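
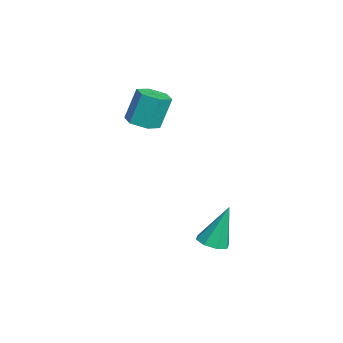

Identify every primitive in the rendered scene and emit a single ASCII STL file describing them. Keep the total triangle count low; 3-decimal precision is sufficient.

solid 
facet normal 0.076 -0.338 -0.938
outer loop
vertex 2.19 3.031 -3.271
vertex 1.725 3.373 -3.432
vertex 2.319 3.449 -3.411
endloop
endfacet
facet normal 0.885 -0.123 0.449
outer loop
vertex 2.19 3.031 -3.271
vertex 2.319 3.449 -3.411
vertex 1.595 3.947 -1.848
endloop
endfacet
facet normal 0.077 -0.340 -0.937
outer loop
vertex 2.319 3.449 -3.411
vertex 1.725 3.373 -3.432
vertex 2.1 3.822 -3.564
endloop
endfacet
facet normal 0.808 0.555 0.197
outer loop
vertex 2.319 3.449 -3.411
vertex 2.1 3.822 -3.564
vertex 1.595 3.947 -1.848
endloop
endfacet
facet normal 0.076 -0.339 -0.938
outer loop
vertex 2.1 3.822 -3.564
vertex 1.725 3.373 -3.432
vertex 1.661 3.933 -3.64
endloop
endfacet
facet normal 0.245 0.970 0.001
outer loop
vertex 2.1 3.822 -3.564
vertex 1.661 3.933 -3.64
vertex 1.595 3.947 -1.848
endloop
endfacet
facet normal 0.076 -0.340 -0.938
outer loop
vertex 1.661 3.933 -3.64
vertex 1.725 3.373 -3.432
vertex 1.259 3.716 -3.594
endloop
endfacet
facet normal -0.477 0.879 -0.024
outer loop
vertex 1.661 3.933 -3.64
vertex 1.259 3.716 -3.594
vertex 1.595 3.947 -1.848
endloop
endfacet
facet normal 0.077 -0.338 -0.938
outer loop
vertex 1.259 3.716 -3.594
vertex 1.725 3.373 -3.432
vertex 1.13 3.298 -3.454
endloop
endfacet
facet normal -0.933 0.333 0.135
outer loop
vertex 1.259 3.716 -3.594
vertex 1.13 3.298 -3.454
vertex 1.595 3.947 -1.848
endloop
endfacet
facet normal 0.077 -0.339 -0.938
outer loop
vertex 1.13 3.298 -3.454
vertex 1.725 3.373 -3.432
vertex 1.349 2.925 -3.301
endloop
endfacet
facet normal -0.856 -0.344 0.387
outer loop
vertex 1.13 3.298 -3.454
vertex 1.349 2.925 -3.301
vertex 1.595 3.947 -1.848
endloop
endfacet
facet normal 0.077 -0.339 -0.938
outer loop
vertex 1.349 2.925 -3.301
vertex 1.725 3.373 -3.432
vertex 1.788 2.814 -3.225
endloop
endfacet
facet normal -0.293 -0.758 0.583
outer loop
vertex 1.349 2.925 -3.301
vertex 1.788 2.814 -3.225
vertex 1.595 3.947 -1.848
endloop
endfacet
facet normal 0.076 -0.339 -0.938
outer loop
vertex 1.788 2.814 -3.225
vertex 1.725 3.373 -3.432
vertex 2.19 3.031 -3.271
endloop
endfacet
facet normal 0.430 -0.667 0.609
outer loop
vertex 1.788 2.814 -3.225
vertex 2.19 3.031 -3.271
vertex 1.595 3.947 -1.848
endloop
endfacet
facet normal 0.113 -0.318 -0.941
outer loop
vertex -1.244 1.487 0.576
vertex -1.891 1.36 0.541
vertex -1.661 1.954 0.368
endloop
endfacet
facet normal 0.766 0.631 -0.120
outer loop
vertex -1.244 1.487 0.576
vertex -1.661 1.954 0.368
vertex -1.402 1.926 1.875
endloop
endfacet
facet normal 0.768 0.629 -0.120
outer loop
vertex -1.402 1.926 1.875
vertex -1.661 1.954 0.368
vertex -1.818 2.394 1.666
endloop
endfacet
facet normal -0.114 0.319 0.941
outer loop
vertex -1.402 1.926 1.875
vertex -1.818 2.394 1.666
vertex -2.049 1.8 1.839
endloop
endfacet
facet normal 0.114 -0.318 -0.941
outer loop
vertex -1.661 1.954 0.368
vertex -1.891 1.36 0.541
vertex -2.308 1.828 0.332
endloop
endfacet
facet normal -0.162 0.928 -0.334
outer loop
vertex -1.661 1.954 0.368
vertex -2.308 1.828 0.332
vertex -1.818 2.394 1.666
endloop
endfacet
facet normal -0.164 0.928 -0.334
outer loop
vertex -1.818 2.394 1.666
vertex -2.308 1.828 0.332
vertex -2.465 2.267 1.631
endloop
endfacet
facet normal -0.113 0.318 0.941
outer loop
vertex -1.818 2.394 1.666
vertex -2.465 2.267 1.631
vertex -2.049 1.8 1.839
endloop
endfacet
facet normal 0.114 -0.318 -0.941
outer loop
vertex -2.308 1.828 0.332
vertex -1.891 1.36 0.541
vertex -2.538 1.234 0.505
endloop
endfacet
facet normal -0.930 0.298 -0.213
outer loop
vertex -2.308 1.828 0.332
vertex -2.538 1.234 0.505
vertex -2.465 2.267 1.631
endloop
endfacet
facet normal -0.930 0.299 -0.214
outer loop
vertex -2.465 2.267 1.631
vertex -2.538 1.234 0.505
vertex -2.696 1.673 1.804
endloop
endfacet
facet normal -0.113 0.318 0.941
outer loop
vertex -2.465 2.267 1.631
vertex -2.696 1.673 1.804
vertex -2.049 1.8 1.839
endloop
endfacet
facet normal 0.114 -0.319 -0.941
outer loop
vertex -2.538 1.234 0.505
vertex -1.891 1.36 0.541
vertex -2.122 0.766 0.714
endloop
endfacet
facet normal -0.768 -0.629 0.119
outer loop
vertex -2.538 1.234 0.505
vertex -2.122 0.766 0.714
vertex -2.696 1.673 1.804
endloop
endfacet
facet normal -0.767 -0.631 0.121
outer loop
vertex -2.696 1.673 1.804
vertex -2.122 0.766 0.714
vertex -2.279 1.206 2.012
endloop
endfacet
facet normal -0.113 0.318 0.941
outer loop
vertex -2.696 1.673 1.804
vertex -2.279 1.206 2.012
vertex -2.049 1.8 1.839
endloop
endfacet
facet normal 0.113 -0.318 -0.941
outer loop
vertex -2.122 0.766 0.714
vertex -1.891 1.36 0.541
vertex -1.475 0.893 0.749
endloop
endfacet
facet normal 0.164 -0.928 0.334
outer loop
vertex -2.122 0.766 0.714
vertex -1.475 0.893 0.749
vertex -2.279 1.206 2.012
endloop
endfacet
facet normal 0.162 -0.929 0.333
outer loop
vertex -2.279 1.206 2.012
vertex -1.475 0.893 0.749
vertex -1.632 1.332 2.048
endloop
endfacet
facet normal -0.114 0.318 0.941
outer loop
vertex -2.279 1.206 2.012
vertex -1.632 1.332 2.048
vertex -2.049 1.8 1.839
endloop
endfacet
facet normal 0.113 -0.318 -0.941
outer loop
vertex -1.475 0.893 0.749
vertex -1.891 1.36 0.541
vertex -1.244 1.487 0.576
endloop
endfacet
facet normal 0.930 -0.299 0.214
outer loop
vertex -1.475 0.893 0.749
vertex -1.244 1.487 0.576
vertex -1.632 1.332 2.048
endloop
endfacet
facet normal 0.930 -0.298 0.214
outer loop
vertex -1.632 1.332 2.048
vertex -1.244 1.487 0.576
vertex -1.402 1.926 1.875
endloop
endfacet
facet normal -0.114 0.318 0.941
outer loop
vertex -1.632 1.332 2.048
vertex -1.402 1.926 1.875
vertex -2.049 1.8 1.839
endloop
endfacet

endsolid


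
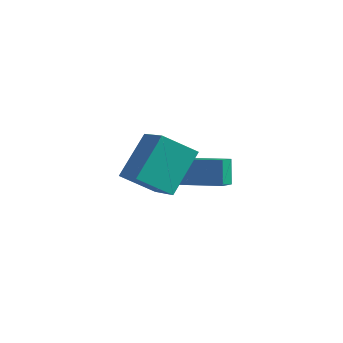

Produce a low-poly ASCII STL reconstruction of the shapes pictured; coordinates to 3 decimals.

solid 
facet normal -0.967 -0.095 -0.235
outer loop
vertex -1.006 -0.726 -2.174
vertex -1.305 -0.101 -1.194
vertex -0.964 0.063 -2.665
endloop
endfacet
facet normal 0.249 -0.521 -0.816
outer loop
vertex 0.845 0.241 -2.226
vertex -1.006 -0.726 -2.174
vertex -0.964 0.063 -2.665
endloop
endfacet
facet normal -0.967 -0.095 -0.235
outer loop
vertex -0.964 0.063 -2.665
vertex -1.305 -0.101 -1.194
vertex -1.263 0.688 -1.685
endloop
endfacet
facet normal 0.045 0.848 -0.527
outer loop
vertex -1.263 0.688 -1.685
vertex 0.845 0.241 -2.226
vertex -0.964 0.063 -2.665
endloop
endfacet
facet normal -0.045 -0.848 0.527
outer loop
vertex -1.006 -0.726 -2.174
vertex 0.504 0.077 -0.755
vertex -1.305 -0.101 -1.194
endloop
endfacet
facet normal 0.249 -0.521 -0.816
outer loop
vertex 0.803 -0.548 -1.735
vertex -1.006 -0.726 -2.174
vertex 0.845 0.241 -2.226
endloop
endfacet
facet normal -0.045 -0.848 0.527
outer loop
vertex 0.803 -0.548 -1.735
vertex 0.504 0.077 -0.755
vertex -1.006 -0.726 -2.174
endloop
endfacet
facet normal -0.249 0.521 0.816
outer loop
vertex -1.305 -0.101 -1.194
vertex 0.504 0.077 -0.755
vertex -1.263 0.688 -1.685
endloop
endfacet
facet normal 0.045 0.848 -0.527
outer loop
vertex 0.546 0.866 -1.246
vertex 0.845 0.241 -2.226
vertex -1.263 0.688 -1.685
endloop
endfacet
facet normal -0.249 0.521 0.816
outer loop
vertex -1.263 0.688 -1.685
vertex 0.504 0.077 -0.755
vertex 0.546 0.866 -1.246
endloop
endfacet
facet normal 0.967 0.095 0.235
outer loop
vertex 0.546 0.866 -1.246
vertex 0.803 -0.548 -1.735
vertex 0.845 0.241 -2.226
endloop
endfacet
facet normal 0.967 0.095 0.235
outer loop
vertex 0.504 0.077 -0.755
vertex 0.803 -0.548 -1.735
vertex 0.546 0.866 -1.246
endloop
endfacet
facet normal -0.778 -0.313 0.545
outer loop
vertex -0.219 -3.816 3.311
vertex -1.493 -2.671 2.149
vertex -0.484 -5.446 1.997
endloop
endfacet
facet normal 0.615 -0.553 0.562
outer loop
vertex 0.753 -4.949 1.131
vertex -0.219 -3.816 3.311
vertex -0.484 -5.446 1.997
endloop
endfacet
facet normal -0.778 -0.313 0.545
outer loop
vertex -0.484 -5.446 1.997
vertex -1.493 -2.671 2.149
vertex -1.758 -4.301 0.835
endloop
endfacet
facet normal -0.126 -0.772 -0.623
outer loop
vertex -1.758 -4.301 0.835
vertex 0.753 -4.949 1.131
vertex -0.484 -5.446 1.997
endloop
endfacet
facet normal 0.126 0.772 0.623
outer loop
vertex -0.219 -3.816 3.311
vertex -0.256 -2.174 1.283
vertex -1.493 -2.671 2.149
endloop
endfacet
facet normal 0.615 -0.553 0.562
outer loop
vertex 1.018 -3.319 2.445
vertex -0.219 -3.816 3.311
vertex 0.753 -4.949 1.131
endloop
endfacet
facet normal 0.126 0.772 0.623
outer loop
vertex 1.018 -3.319 2.445
vertex -0.256 -2.174 1.283
vertex -0.219 -3.816 3.311
endloop
endfacet
facet normal -0.615 0.553 -0.562
outer loop
vertex -1.493 -2.671 2.149
vertex -0.256 -2.174 1.283
vertex -1.758 -4.301 0.835
endloop
endfacet
facet normal -0.126 -0.772 -0.623
outer loop
vertex -0.521 -3.804 -0.031
vertex 0.753 -4.949 1.131
vertex -1.758 -4.301 0.835
endloop
endfacet
facet normal -0.615 0.553 -0.562
outer loop
vertex -1.758 -4.301 0.835
vertex -0.256 -2.174 1.283
vertex -0.521 -3.804 -0.031
endloop
endfacet
facet normal 0.778 0.313 -0.545
outer loop
vertex -0.521 -3.804 -0.031
vertex 1.018 -3.319 2.445
vertex 0.753 -4.949 1.131
endloop
endfacet
facet normal 0.778 0.313 -0.545
outer loop
vertex -0.256 -2.174 1.283
vertex 1.018 -3.319 2.445
vertex -0.521 -3.804 -0.031
endloop
endfacet

endsolid


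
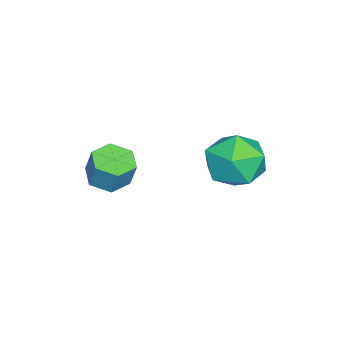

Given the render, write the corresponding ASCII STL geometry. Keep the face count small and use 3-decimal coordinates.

solid 
facet normal -0.193 -0.279 -0.941
outer loop
vertex 4.549 -0.923 3.066
vertex 3.874 -0.513 3.083
vertex 4.542 -0.166 2.843
endloop
endfacet
facet normal 0.981 -0.046 -0.187
outer loop
vertex 4.549 -0.923 3.066
vertex 4.542 -0.166 2.843
vertex 4.761 -0.617 4.101
endloop
endfacet
facet normal 0.981 -0.046 -0.187
outer loop
vertex 4.761 -0.617 4.101
vertex 4.542 -0.166 2.843
vertex 4.754 0.141 3.878
endloop
endfacet
facet normal 0.192 0.279 0.941
outer loop
vertex 4.761 -0.617 4.101
vertex 4.754 0.141 3.878
vertex 4.086 -0.207 4.117
endloop
endfacet
facet normal -0.193 -0.280 -0.941
outer loop
vertex 4.542 -0.166 2.843
vertex 3.874 -0.513 3.083
vertex 3.867 0.245 2.859
endloop
endfacet
facet normal 0.484 0.807 -0.338
outer loop
vertex 4.542 -0.166 2.843
vertex 3.867 0.245 2.859
vertex 4.754 0.141 3.878
endloop
endfacet
facet normal 0.483 0.808 -0.338
outer loop
vertex 4.754 0.141 3.878
vertex 3.867 0.245 2.859
vertex 4.079 0.551 3.894
endloop
endfacet
facet normal 0.192 0.279 0.941
outer loop
vertex 4.754 0.141 3.878
vertex 4.079 0.551 3.894
vertex 4.086 -0.207 4.117
endloop
endfacet
facet normal -0.192 -0.280 -0.941
outer loop
vertex 3.867 0.245 2.859
vertex 3.874 -0.513 3.083
vertex 3.199 -0.103 3.099
endloop
endfacet
facet normal -0.499 0.854 -0.150
outer loop
vertex 3.867 0.245 2.859
vertex 3.199 -0.103 3.099
vertex 4.079 0.551 3.894
endloop
endfacet
facet normal -0.499 0.854 -0.150
outer loop
vertex 4.079 0.551 3.894
vertex 3.199 -0.103 3.099
vertex 3.411 0.203 4.134
endloop
endfacet
facet normal 0.193 0.279 0.941
outer loop
vertex 4.079 0.551 3.894
vertex 3.411 0.203 4.134
vertex 4.086 -0.207 4.117
endloop
endfacet
facet normal -0.192 -0.279 -0.941
outer loop
vertex 3.199 -0.103 3.099
vertex 3.874 -0.513 3.083
vertex 3.206 -0.861 3.322
endloop
endfacet
facet normal -0.981 0.046 0.187
outer loop
vertex 3.199 -0.103 3.099
vertex 3.206 -0.861 3.322
vertex 3.411 0.203 4.134
endloop
endfacet
facet normal -0.981 0.046 0.187
outer loop
vertex 3.411 0.203 4.134
vertex 3.206 -0.861 3.322
vertex 3.418 -0.554 4.357
endloop
endfacet
facet normal 0.193 0.279 0.941
outer loop
vertex 3.411 0.203 4.134
vertex 3.418 -0.554 4.357
vertex 4.086 -0.207 4.117
endloop
endfacet
facet normal -0.192 -0.279 -0.941
outer loop
vertex 3.206 -0.861 3.322
vertex 3.874 -0.513 3.083
vertex 3.881 -1.271 3.306
endloop
endfacet
facet normal -0.483 -0.808 0.338
outer loop
vertex 3.206 -0.861 3.322
vertex 3.881 -1.271 3.306
vertex 3.418 -0.554 4.357
endloop
endfacet
facet normal -0.484 -0.807 0.338
outer loop
vertex 3.418 -0.554 4.357
vertex 3.881 -1.271 3.306
vertex 4.093 -0.965 4.341
endloop
endfacet
facet normal 0.193 0.280 0.941
outer loop
vertex 3.418 -0.554 4.357
vertex 4.093 -0.965 4.341
vertex 4.086 -0.207 4.117
endloop
endfacet
facet normal -0.193 -0.279 -0.941
outer loop
vertex 3.881 -1.271 3.306
vertex 3.874 -0.513 3.083
vertex 4.549 -0.923 3.066
endloop
endfacet
facet normal 0.499 -0.854 0.150
outer loop
vertex 3.881 -1.271 3.306
vertex 4.549 -0.923 3.066
vertex 4.093 -0.965 4.341
endloop
endfacet
facet normal 0.499 -0.854 0.150
outer loop
vertex 4.093 -0.965 4.341
vertex 4.549 -0.923 3.066
vertex 4.761 -0.617 4.101
endloop
endfacet
facet normal 0.192 0.280 0.941
outer loop
vertex 4.093 -0.965 4.341
vertex 4.761 -0.617 4.101
vertex 4.086 -0.207 4.117
endloop
endfacet
facet normal -0.415 0.899 0.140
outer loop
vertex 1.355 4.178 2.478
vertex 0.731 3.742 3.431
vertex 1.838 4.227 3.597
endloop
endfacet
facet normal 0.238 0.961 -0.145
outer loop
vertex 1.355 4.178 2.478
vertex 1.838 4.227 3.597
vertex 2.533 3.912 2.646
endloop
endfacet
facet normal 0.244 0.601 -0.761
outer loop
vertex 1.355 4.178 2.478
vertex 2.533 3.912 2.646
vertex 1.856 3.233 1.892
endloop
endfacet
facet normal -0.403 0.318 -0.858
outer loop
vertex 1.355 4.178 2.478
vertex 1.856 3.233 1.892
vertex 0.742 3.128 2.377
endloop
endfacet
facet normal -0.811 0.502 -0.301
outer loop
vertex 1.355 4.178 2.478
vertex 0.742 3.128 2.377
vertex 0.731 3.742 3.431
endloop
endfacet
facet normal 0.701 0.648 0.298
outer loop
vertex 2.533 3.912 2.646
vertex 1.838 4.227 3.597
vertex 2.638 3.312 3.703
endloop
endfacet
facet normal -0.354 0.548 0.758
outer loop
vertex 1.838 4.227 3.597
vertex 0.731 3.742 3.431
vertex 1.524 3.207 4.188
endloop
endfacet
facet normal -0.994 -0.095 0.045
outer loop
vertex 0.731 3.742 3.431
vertex 0.742 3.128 2.377
vertex 0.847 2.528 3.434
endloop
endfacet
facet normal -0.336 -0.393 -0.856
outer loop
vertex 0.742 3.128 2.377
vertex 1.856 3.233 1.892
vertex 1.542 2.213 2.483
endloop
endfacet
facet normal 0.712 0.066 -0.699
outer loop
vertex 1.856 3.233 1.892
vertex 2.533 3.912 2.646
vertex 2.649 2.698 2.649
endloop
endfacet
facet normal 0.403 -0.318 0.858
outer loop
vertex 2.025 2.262 3.602
vertex 2.638 3.312 3.703
vertex 1.524 3.207 4.188
endloop
endfacet
facet normal -0.244 -0.601 0.761
outer loop
vertex 2.025 2.262 3.602
vertex 1.524 3.207 4.188
vertex 0.847 2.528 3.434
endloop
endfacet
facet normal -0.238 -0.961 0.145
outer loop
vertex 2.025 2.262 3.602
vertex 0.847 2.528 3.434
vertex 1.542 2.213 2.483
endloop
endfacet
facet normal 0.415 -0.899 -0.140
outer loop
vertex 2.025 2.262 3.602
vertex 1.542 2.213 2.483
vertex 2.649 2.698 2.649
endloop
endfacet
facet normal 0.811 -0.502 0.301
outer loop
vertex 2.025 2.262 3.602
vertex 2.649 2.698 2.649
vertex 2.638 3.312 3.703
endloop
endfacet
facet normal 0.336 0.393 0.856
outer loop
vertex 1.524 3.207 4.188
vertex 2.638 3.312 3.703
vertex 1.838 4.227 3.597
endloop
endfacet
facet normal -0.712 -0.066 0.699
outer loop
vertex 0.847 2.528 3.434
vertex 1.524 3.207 4.188
vertex 0.731 3.742 3.431
endloop
endfacet
facet normal -0.701 -0.648 -0.298
outer loop
vertex 1.542 2.213 2.483
vertex 0.847 2.528 3.434
vertex 0.742 3.128 2.377
endloop
endfacet
facet normal 0.354 -0.548 -0.758
outer loop
vertex 2.649 2.698 2.649
vertex 1.542 2.213 2.483
vertex 1.856 3.233 1.892
endloop
endfacet
facet normal 0.994 0.095 -0.045
outer loop
vertex 2.638 3.312 3.703
vertex 2.649 2.698 2.649
vertex 2.533 3.912 2.646
endloop
endfacet

endsolid


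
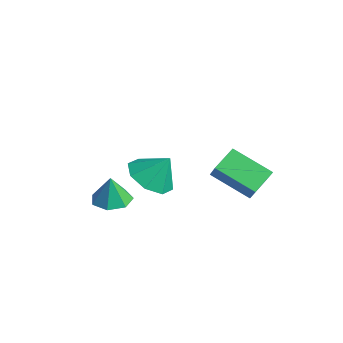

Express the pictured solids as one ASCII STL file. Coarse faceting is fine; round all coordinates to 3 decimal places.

solid 
facet normal -0.749 -0.482 0.455
outer loop
vertex 0.43 0.125 -1.637
vertex 0.043 1.21 -1.125
vertex -0.175 0.295 -2.453
endloop
endfacet
facet normal 0.307 -0.860 -0.407
outer loop
vertex 1.277 1.23 -3.335
vertex 0.43 0.125 -1.637
vertex -0.175 0.295 -2.453
endloop
endfacet
facet normal -0.749 -0.482 0.455
outer loop
vertex -0.175 0.295 -2.453
vertex 0.043 1.21 -1.125
vertex -0.562 1.379 -1.941
endloop
endfacet
facet normal -0.587 0.165 -0.792
outer loop
vertex -0.562 1.379 -1.941
vertex 1.277 1.23 -3.335
vertex -0.175 0.295 -2.453
endloop
endfacet
facet normal 0.587 -0.164 0.792
outer loop
vertex 0.43 0.125 -1.637
vertex 1.495 2.145 -2.007
vertex 0.043 1.21 -1.125
endloop
endfacet
facet normal 0.308 -0.860 -0.406
outer loop
vertex 1.882 1.061 -2.519
vertex 0.43 0.125 -1.637
vertex 1.277 1.23 -3.335
endloop
endfacet
facet normal 0.587 -0.165 0.792
outer loop
vertex 1.882 1.061 -2.519
vertex 1.495 2.145 -2.007
vertex 0.43 0.125 -1.637
endloop
endfacet
facet normal -0.307 0.861 0.406
outer loop
vertex 0.043 1.21 -1.125
vertex 1.495 2.145 -2.007
vertex -0.562 1.379 -1.941
endloop
endfacet
facet normal -0.587 0.164 -0.792
outer loop
vertex 0.89 2.315 -2.823
vertex 1.277 1.23 -3.335
vertex -0.562 1.379 -1.941
endloop
endfacet
facet normal -0.307 0.860 0.407
outer loop
vertex -0.562 1.379 -1.941
vertex 1.495 2.145 -2.007
vertex 0.89 2.315 -2.823
endloop
endfacet
facet normal 0.749 0.482 -0.455
outer loop
vertex 0.89 2.315 -2.823
vertex 1.882 1.061 -2.519
vertex 1.277 1.23 -3.335
endloop
endfacet
facet normal 0.749 0.482 -0.455
outer loop
vertex 1.495 2.145 -2.007
vertex 1.882 1.061 -2.519
vertex 0.89 2.315 -2.823
endloop
endfacet
facet normal -0.351 -0.446 -0.824
outer loop
vertex 2.05 -4.035 -0.241
vertex 1.281 -3.322 -0.299
vertex 2.258 -3.393 -0.677
endloop
endfacet
facet normal 0.932 -0.058 0.358
outer loop
vertex 2.05 -4.035 -0.241
vertex 2.258 -3.393 -0.677
vertex 1.739 -2.738 0.779
endloop
endfacet
facet normal -0.351 -0.446 -0.823
outer loop
vertex 2.258 -3.393 -0.677
vertex 1.281 -3.322 -0.299
vertex 1.893 -2.709 -0.892
endloop
endfacet
facet normal 0.867 0.490 0.088
outer loop
vertex 2.258 -3.393 -0.677
vertex 1.893 -2.709 -0.892
vertex 1.739 -2.738 0.779
endloop
endfacet
facet normal -0.350 -0.447 -0.823
outer loop
vertex 1.893 -2.709 -0.892
vertex 1.281 -3.322 -0.299
vertex 1.17 -2.385 -0.76
endloop
endfacet
facet normal 0.417 0.907 0.054
outer loop
vertex 1.893 -2.709 -0.892
vertex 1.17 -2.385 -0.76
vertex 1.739 -2.738 0.779
endloop
endfacet
facet normal -0.350 -0.447 -0.823
outer loop
vertex 1.17 -2.385 -0.76
vertex 1.281 -3.322 -0.299
vertex 0.511 -2.61 -0.358
endloop
endfacet
facet normal -0.156 0.949 0.275
outer loop
vertex 1.17 -2.385 -0.76
vertex 0.511 -2.61 -0.358
vertex 1.739 -2.738 0.779
endloop
endfacet
facet normal -0.350 -0.446 -0.824
outer loop
vertex 0.511 -2.61 -0.358
vertex 1.281 -3.322 -0.299
vertex 0.303 -3.252 0.078
endloop
endfacet
facet normal -0.515 0.590 0.622
outer loop
vertex 0.511 -2.61 -0.358
vertex 0.303 -3.252 0.078
vertex 1.739 -2.738 0.779
endloop
endfacet
facet normal -0.350 -0.446 -0.824
outer loop
vertex 0.303 -3.252 0.078
vertex 1.281 -3.322 -0.299
vertex 0.668 -3.935 0.293
endloop
endfacet
facet normal -0.450 0.040 0.892
outer loop
vertex 0.303 -3.252 0.078
vertex 0.668 -3.935 0.293
vertex 1.739 -2.738 0.779
endloop
endfacet
facet normal -0.350 -0.446 -0.824
outer loop
vertex 0.668 -3.935 0.293
vertex 1.281 -3.322 -0.299
vertex 1.391 -4.259 0.161
endloop
endfacet
facet normal 0.000 -0.377 0.926
outer loop
vertex 0.668 -3.935 0.293
vertex 1.391 -4.259 0.161
vertex 1.739 -2.738 0.779
endloop
endfacet
facet normal -0.351 -0.446 -0.824
outer loop
vertex 1.391 -4.259 0.161
vertex 1.281 -3.322 -0.299
vertex 2.05 -4.035 -0.241
endloop
endfacet
facet normal 0.572 -0.418 0.706
outer loop
vertex 1.391 -4.259 0.161
vertex 2.05 -4.035 -0.241
vertex 1.739 -2.738 0.779
endloop
endfacet
facet normal -0.023 0.051 -0.998
outer loop
vertex -2.127 -3.286 -4.419
vertex -2.765 -2.696 -4.374
vertex -1.905 -2.565 -4.387
endloop
endfacet
facet normal 0.832 -0.277 0.481
outer loop
vertex -2.127 -3.286 -4.419
vertex -1.905 -2.565 -4.387
vertex -2.735 -2.764 -3.066
endloop
endfacet
facet normal -0.023 0.052 -0.998
outer loop
vertex -1.905 -2.565 -4.387
vertex -2.765 -2.696 -4.374
vertex -2.331 -1.943 -4.345
endloop
endfacet
facet normal 0.720 0.458 0.521
outer loop
vertex -1.905 -2.565 -4.387
vertex -2.331 -1.943 -4.345
vertex -2.735 -2.764 -3.066
endloop
endfacet
facet normal -0.023 0.052 -0.998
outer loop
vertex -2.331 -1.943 -4.345
vertex -2.765 -2.696 -4.374
vertex -3.084 -1.888 -4.325
endloop
endfacet
facet normal 0.075 0.828 0.555
outer loop
vertex -2.331 -1.943 -4.345
vertex -3.084 -1.888 -4.325
vertex -2.735 -2.764 -3.066
endloop
endfacet
facet normal -0.023 0.052 -0.998
outer loop
vertex -3.084 -1.888 -4.325
vertex -2.765 -2.696 -4.374
vertex -3.597 -2.442 -4.342
endloop
endfacet
facet normal -0.618 0.555 0.557
outer loop
vertex -3.084 -1.888 -4.325
vertex -3.597 -2.442 -4.342
vertex -2.735 -2.764 -3.066
endloop
endfacet
facet normal -0.023 0.051 -0.998
outer loop
vertex -3.597 -2.442 -4.342
vertex -2.765 -2.696 -4.374
vertex -3.483 -3.187 -4.383
endloop
endfacet
facet normal -0.836 -0.157 0.525
outer loop
vertex -3.597 -2.442 -4.342
vertex -3.483 -3.187 -4.383
vertex -2.735 -2.764 -3.066
endloop
endfacet
facet normal -0.022 0.051 -0.998
outer loop
vertex -3.483 -3.187 -4.383
vertex -2.765 -2.696 -4.374
vertex -2.829 -3.563 -4.417
endloop
endfacet
facet normal -0.417 -0.769 0.484
outer loop
vertex -3.483 -3.187 -4.383
vertex -2.829 -3.563 -4.417
vertex -2.735 -2.764 -3.066
endloop
endfacet
facet normal -0.023 0.051 -0.998
outer loop
vertex -2.829 -3.563 -4.417
vertex -2.765 -2.696 -4.374
vertex -2.127 -3.286 -4.419
endloop
endfacet
facet normal 0.326 -0.823 0.464
outer loop
vertex -2.829 -3.563 -4.417
vertex -2.127 -3.286 -4.419
vertex -2.735 -2.764 -3.066
endloop
endfacet

endsolid


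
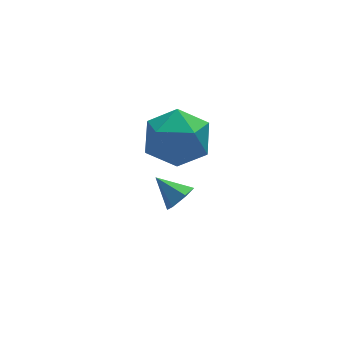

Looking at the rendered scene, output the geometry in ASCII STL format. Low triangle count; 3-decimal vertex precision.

solid 
facet normal 0.541 -0.625 -0.562
outer loop
vertex 4.356 -2.233 0.388
vertex 3.888 -2.306 0.019
vertex 4.286 -1.869 -0.084
endloop
endfacet
facet normal 0.534 0.706 0.465
outer loop
vertex 4.356 -2.233 0.388
vertex 4.286 -1.869 -0.084
vertex 3.272 -1.594 0.661
endloop
endfacet
facet normal 0.541 -0.625 -0.562
outer loop
vertex 4.286 -1.869 -0.084
vertex 3.888 -2.306 0.019
vertex 3.818 -1.942 -0.453
endloop
endfacet
facet normal 0.063 0.961 -0.270
outer loop
vertex 4.286 -1.869 -0.084
vertex 3.818 -1.942 -0.453
vertex 3.272 -1.594 0.661
endloop
endfacet
facet normal 0.540 -0.626 -0.563
outer loop
vertex 3.818 -1.942 -0.453
vertex 3.888 -2.306 0.019
vertex 3.42 -2.379 -0.349
endloop
endfacet
facet normal -0.696 0.514 -0.502
outer loop
vertex 3.818 -1.942 -0.453
vertex 3.42 -2.379 -0.349
vertex 3.272 -1.594 0.661
endloop
endfacet
facet normal 0.540 -0.626 -0.563
outer loop
vertex 3.42 -2.379 -0.349
vertex 3.888 -2.306 0.019
vertex 3.49 -2.743 0.123
endloop
endfacet
facet normal -0.982 -0.187 0.001
outer loop
vertex 3.42 -2.379 -0.349
vertex 3.49 -2.743 0.123
vertex 3.272 -1.594 0.661
endloop
endfacet
facet normal 0.540 -0.626 -0.563
outer loop
vertex 3.49 -2.743 0.123
vertex 3.888 -2.306 0.019
vertex 3.958 -2.67 0.491
endloop
endfacet
facet normal -0.511 -0.442 0.737
outer loop
vertex 3.49 -2.743 0.123
vertex 3.958 -2.67 0.491
vertex 3.272 -1.594 0.661
endloop
endfacet
facet normal 0.541 -0.625 -0.562
outer loop
vertex 3.958 -2.67 0.491
vertex 3.888 -2.306 0.019
vertex 4.356 -2.233 0.388
endloop
endfacet
facet normal 0.246 0.004 0.969
outer loop
vertex 3.958 -2.67 0.491
vertex 4.356 -2.233 0.388
vertex 3.272 -1.594 0.661
endloop
endfacet
facet normal -0.514 0.327 0.793
outer loop
vertex 2.879 -2.078 4.038
vertex 2.823 -3.178 4.456
vertex 3.725 -2.48 4.753
endloop
endfacet
facet normal -0.070 0.832 0.551
outer loop
vertex 2.879 -2.078 4.038
vertex 3.725 -2.48 4.753
vertex 4.008 -1.832 3.811
endloop
endfacet
facet normal -0.236 0.963 -0.131
outer loop
vertex 2.879 -2.078 4.038
vertex 4.008 -1.832 3.811
vertex 3.282 -2.129 2.933
endloop
endfacet
facet normal -0.782 0.540 -0.310
outer loop
vertex 2.879 -2.078 4.038
vertex 3.282 -2.129 2.933
vertex 2.55 -2.961 3.331
endloop
endfacet
facet normal -0.954 0.147 0.260
outer loop
vertex 2.879 -2.078 4.038
vertex 2.55 -2.961 3.331
vertex 2.823 -3.178 4.456
endloop
endfacet
facet normal 0.593 0.569 0.570
outer loop
vertex 4.008 -1.832 3.811
vertex 3.725 -2.48 4.753
vertex 4.65 -2.779 4.089
endloop
endfacet
facet normal -0.125 -0.247 0.961
outer loop
vertex 3.725 -2.48 4.753
vertex 2.823 -3.178 4.456
vertex 3.918 -3.611 4.487
endloop
endfacet
facet normal -0.837 -0.538 0.099
outer loop
vertex 2.823 -3.178 4.456
vertex 2.55 -2.961 3.331
vertex 3.192 -3.908 3.609
endloop
endfacet
facet normal -0.559 0.098 -0.823
outer loop
vertex 2.55 -2.961 3.331
vertex 3.282 -2.129 2.933
vertex 3.475 -3.26 2.667
endloop
endfacet
facet normal 0.324 0.782 -0.533
outer loop
vertex 3.282 -2.129 2.933
vertex 4.008 -1.832 3.811
vertex 4.377 -2.562 2.964
endloop
endfacet
facet normal 0.782 -0.540 0.310
outer loop
vertex 4.321 -3.662 3.382
vertex 4.65 -2.779 4.089
vertex 3.918 -3.611 4.487
endloop
endfacet
facet normal 0.236 -0.963 0.131
outer loop
vertex 4.321 -3.662 3.382
vertex 3.918 -3.611 4.487
vertex 3.192 -3.908 3.609
endloop
endfacet
facet normal 0.070 -0.832 -0.551
outer loop
vertex 4.321 -3.662 3.382
vertex 3.192 -3.908 3.609
vertex 3.475 -3.26 2.667
endloop
endfacet
facet normal 0.514 -0.327 -0.793
outer loop
vertex 4.321 -3.662 3.382
vertex 3.475 -3.26 2.667
vertex 4.377 -2.562 2.964
endloop
endfacet
facet normal 0.954 -0.147 -0.260
outer loop
vertex 4.321 -3.662 3.382
vertex 4.377 -2.562 2.964
vertex 4.65 -2.779 4.089
endloop
endfacet
facet normal 0.559 -0.098 0.823
outer loop
vertex 3.918 -3.611 4.487
vertex 4.65 -2.779 4.089
vertex 3.725 -2.48 4.753
endloop
endfacet
facet normal -0.324 -0.782 0.533
outer loop
vertex 3.192 -3.908 3.609
vertex 3.918 -3.611 4.487
vertex 2.823 -3.178 4.456
endloop
endfacet
facet normal -0.593 -0.569 -0.570
outer loop
vertex 3.475 -3.26 2.667
vertex 3.192 -3.908 3.609
vertex 2.55 -2.961 3.331
endloop
endfacet
facet normal 0.125 0.247 -0.961
outer loop
vertex 4.377 -2.562 2.964
vertex 3.475 -3.26 2.667
vertex 3.282 -2.129 2.933
endloop
endfacet
facet normal 0.837 0.538 -0.099
outer loop
vertex 4.65 -2.779 4.089
vertex 4.377 -2.562 2.964
vertex 4.008 -1.832 3.811
endloop
endfacet

endsolid


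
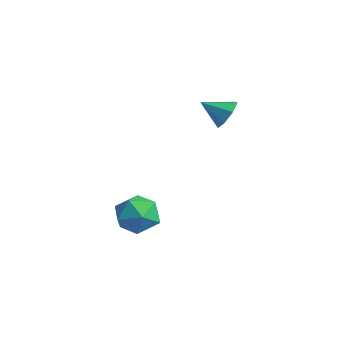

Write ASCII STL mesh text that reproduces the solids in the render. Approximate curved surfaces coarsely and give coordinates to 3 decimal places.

solid 
facet normal -0.111 0.258 0.960
outer loop
vertex -3.661 -3.276 -2.278
vertex -3.014 -4.143 -1.97
vertex -2.548 -3.142 -2.185
endloop
endfacet
facet normal -0.145 0.832 0.536
outer loop
vertex -3.661 -3.276 -2.278
vertex -2.548 -3.142 -2.185
vertex -3.1 -2.681 -3.05
endloop
endfacet
facet normal -0.677 0.732 0.072
outer loop
vertex -3.661 -3.276 -2.278
vertex -3.1 -2.681 -3.05
vertex -3.907 -3.396 -3.369
endloop
endfacet
facet normal -0.973 0.097 0.209
outer loop
vertex -3.661 -3.276 -2.278
vertex -3.907 -3.396 -3.369
vertex -3.854 -4.3 -2.702
endloop
endfacet
facet normal -0.623 -0.196 0.757
outer loop
vertex -3.661 -3.276 -2.278
vertex -3.854 -4.3 -2.702
vertex -3.014 -4.143 -1.97
endloop
endfacet
facet normal 0.465 0.870 0.167
outer loop
vertex -3.1 -2.681 -3.05
vertex -2.548 -3.142 -2.185
vertex -2.106 -3.18 -3.218
endloop
endfacet
facet normal 0.519 -0.059 0.853
outer loop
vertex -2.548 -3.142 -2.185
vertex -3.014 -4.143 -1.97
vertex -2.053 -4.084 -2.551
endloop
endfacet
facet normal -0.309 -0.793 0.525
outer loop
vertex -3.014 -4.143 -1.97
vertex -3.854 -4.3 -2.702
vertex -2.86 -4.799 -2.87
endloop
endfacet
facet normal -0.876 -0.319 -0.363
outer loop
vertex -3.854 -4.3 -2.702
vertex -3.907 -3.396 -3.369
vertex -3.412 -4.338 -3.735
endloop
endfacet
facet normal -0.397 0.708 -0.584
outer loop
vertex -3.907 -3.396 -3.369
vertex -3.1 -2.681 -3.05
vertex -2.946 -3.337 -3.95
endloop
endfacet
facet normal 0.973 -0.097 -0.209
outer loop
vertex -2.299 -4.204 -3.642
vertex -2.106 -3.18 -3.218
vertex -2.053 -4.084 -2.551
endloop
endfacet
facet normal 0.677 -0.732 -0.072
outer loop
vertex -2.299 -4.204 -3.642
vertex -2.053 -4.084 -2.551
vertex -2.86 -4.799 -2.87
endloop
endfacet
facet normal 0.145 -0.832 -0.536
outer loop
vertex -2.299 -4.204 -3.642
vertex -2.86 -4.799 -2.87
vertex -3.412 -4.338 -3.735
endloop
endfacet
facet normal 0.111 -0.258 -0.960
outer loop
vertex -2.299 -4.204 -3.642
vertex -3.412 -4.338 -3.735
vertex -2.946 -3.337 -3.95
endloop
endfacet
facet normal 0.623 0.196 -0.757
outer loop
vertex -2.299 -4.204 -3.642
vertex -2.946 -3.337 -3.95
vertex -2.106 -3.18 -3.218
endloop
endfacet
facet normal 0.876 0.319 0.363
outer loop
vertex -2.053 -4.084 -2.551
vertex -2.106 -3.18 -3.218
vertex -2.548 -3.142 -2.185
endloop
endfacet
facet normal 0.397 -0.708 0.584
outer loop
vertex -2.86 -4.799 -2.87
vertex -2.053 -4.084 -2.551
vertex -3.014 -4.143 -1.97
endloop
endfacet
facet normal -0.465 -0.870 -0.167
outer loop
vertex -3.412 -4.338 -3.735
vertex -2.86 -4.799 -2.87
vertex -3.854 -4.3 -2.702
endloop
endfacet
facet normal -0.519 0.059 -0.853
outer loop
vertex -2.946 -3.337 -3.95
vertex -3.412 -4.338 -3.735
vertex -3.907 -3.396 -3.369
endloop
endfacet
facet normal 0.309 0.793 -0.525
outer loop
vertex -2.106 -3.18 -3.218
vertex -2.946 -3.337 -3.95
vertex -3.1 -2.681 -3.05
endloop
endfacet
facet normal 0.560 0.660 -0.501
outer loop
vertex -1.326 -0.085 2.816
vertex -1.973 0.112 2.352
vertex -1.732 0.446 3.061
endloop
endfacet
facet normal 0.248 -0.243 0.938
outer loop
vertex -1.326 -0.085 2.816
vertex -1.732 0.446 3.061
vertex -2.707 -0.752 3.008
endloop
endfacet
facet normal 0.560 0.660 -0.501
outer loop
vertex -1.732 0.446 3.061
vertex -1.973 0.112 2.352
vertex -2.319 0.725 2.772
endloop
endfacet
facet normal -0.337 0.234 0.912
outer loop
vertex -1.732 0.446 3.061
vertex -2.319 0.725 2.772
vertex -2.707 -0.752 3.008
endloop
endfacet
facet normal 0.561 0.660 -0.501
outer loop
vertex -2.319 0.725 2.772
vertex -1.973 0.112 2.352
vertex -2.645 0.543 2.167
endloop
endfacet
facet normal -0.876 0.292 0.384
outer loop
vertex -2.319 0.725 2.772
vertex -2.645 0.543 2.167
vertex -2.707 -0.752 3.008
endloop
endfacet
facet normal 0.561 0.659 -0.501
outer loop
vertex -2.645 0.543 2.167
vertex -1.973 0.112 2.352
vertex -2.465 0.036 1.701
endloop
endfacet
facet normal -0.962 -0.114 -0.247
outer loop
vertex -2.645 0.543 2.167
vertex -2.465 0.036 1.701
vertex -2.707 -0.752 3.008
endloop
endfacet
facet normal 0.561 0.660 -0.501
outer loop
vertex -2.465 0.036 1.701
vertex -1.973 0.112 2.352
vertex -1.914 -0.414 1.725
endloop
endfacet
facet normal -0.532 -0.678 -0.507
outer loop
vertex -2.465 0.036 1.701
vertex -1.914 -0.414 1.725
vertex -2.707 -0.752 3.008
endloop
endfacet
facet normal 0.561 0.660 -0.500
outer loop
vertex -1.914 -0.414 1.725
vertex -1.973 0.112 2.352
vertex -1.407 -0.468 2.222
endloop
endfacet
facet normal 0.092 -0.975 -0.200
outer loop
vertex -1.914 -0.414 1.725
vertex -1.407 -0.468 2.222
vertex -2.707 -0.752 3.008
endloop
endfacet
facet normal 0.560 0.659 -0.501
outer loop
vertex -1.407 -0.468 2.222
vertex -1.973 0.112 2.352
vertex -1.326 -0.085 2.816
endloop
endfacet
facet normal 0.439 -0.781 0.444
outer loop
vertex -1.407 -0.468 2.222
vertex -1.326 -0.085 2.816
vertex -2.707 -0.752 3.008
endloop
endfacet

endsolid


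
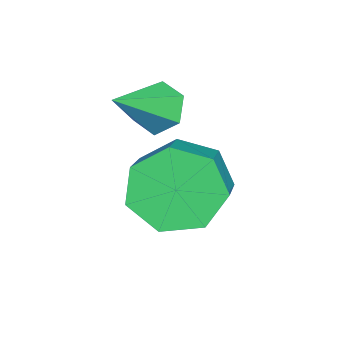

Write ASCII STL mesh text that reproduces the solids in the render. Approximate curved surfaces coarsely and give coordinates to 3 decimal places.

solid 
facet normal -0.739 0.398 -0.543
outer loop
vertex -0.154 0.016 -0.735
vertex -0.6 -0.027 -0.159
vertex -0.199 0.573 -0.265
endloop
endfacet
facet normal 0.893 0.331 -0.306
outer loop
vertex -0.154 0.016 -0.735
vertex -0.199 0.573 -0.265
vertex 0.6 -0.673 0.719
endloop
endfacet
facet normal -0.740 0.399 -0.541
outer loop
vertex -0.199 0.573 -0.265
vertex -0.6 -0.027 -0.159
vertex -0.644 0.529 0.312
endloop
endfacet
facet normal 0.532 0.708 0.464
outer loop
vertex -0.199 0.573 -0.265
vertex -0.644 0.529 0.312
vertex 0.6 -0.673 0.719
endloop
endfacet
facet normal -0.740 0.399 -0.541
outer loop
vertex -0.644 0.529 0.312
vertex -0.6 -0.027 -0.159
vertex -1.045 -0.071 0.418
endloop
endfacet
facet normal -0.092 0.233 0.968
outer loop
vertex -0.644 0.529 0.312
vertex -1.045 -0.071 0.418
vertex 0.6 -0.673 0.719
endloop
endfacet
facet normal -0.741 0.398 -0.541
outer loop
vertex -1.045 -0.071 0.418
vertex -0.6 -0.027 -0.159
vertex -1.001 -0.628 -0.052
endloop
endfacet
facet normal -0.355 -0.619 0.701
outer loop
vertex -1.045 -0.071 0.418
vertex -1.001 -0.628 -0.052
vertex 0.6 -0.673 0.719
endloop
endfacet
facet normal -0.741 0.398 -0.541
outer loop
vertex -1.001 -0.628 -0.052
vertex -0.6 -0.027 -0.159
vertex -0.556 -0.584 -0.629
endloop
endfacet
facet normal 0.006 -0.997 -0.071
outer loop
vertex -1.001 -0.628 -0.052
vertex -0.556 -0.584 -0.629
vertex 0.6 -0.673 0.719
endloop
endfacet
facet normal -0.739 0.399 -0.542
outer loop
vertex -0.556 -0.584 -0.629
vertex -0.6 -0.027 -0.159
vertex -0.154 0.016 -0.735
endloop
endfacet
facet normal 0.630 -0.523 -0.574
outer loop
vertex -0.556 -0.584 -0.629
vertex -0.154 0.016 -0.735
vertex 0.6 -0.673 0.719
endloop
endfacet
facet normal -0.860 -0.183 -0.477
outer loop
vertex 0.716 0.569 -2.748
vertex 0.159 0.763 -1.819
vertex 0.446 1.474 -2.608
endloop
endfacet
facet normal 0.426 0.261 -0.866
outer loop
vertex 0.716 0.569 -2.748
vertex 0.446 1.474 -2.608
vertex 2.478 0.943 -1.769
endloop
endfacet
facet normal 0.426 0.261 -0.866
outer loop
vertex 2.478 0.943 -1.769
vertex 0.446 1.474 -2.608
vertex 2.208 1.848 -1.629
endloop
endfacet
facet normal 0.859 0.182 0.478
outer loop
vertex 2.478 0.943 -1.769
vertex 2.208 1.848 -1.629
vertex 1.921 1.137 -0.841
endloop
endfacet
facet normal -0.860 -0.183 -0.477
outer loop
vertex 0.446 1.474 -2.608
vertex 0.159 0.763 -1.819
vertex -0.04 1.844 -1.874
endloop
endfacet
facet normal 0.045 0.904 -0.426
outer loop
vertex 0.446 1.474 -2.608
vertex -0.04 1.844 -1.874
vertex 2.208 1.848 -1.629
endloop
endfacet
facet normal 0.045 0.904 -0.425
outer loop
vertex 2.208 1.848 -1.629
vertex -0.04 1.844 -1.874
vertex 1.722 2.217 -0.895
endloop
endfacet
facet normal 0.860 0.182 0.477
outer loop
vertex 2.208 1.848 -1.629
vertex 1.722 2.217 -0.895
vertex 1.921 1.137 -0.841
endloop
endfacet
facet normal -0.860 -0.183 -0.477
outer loop
vertex -0.04 1.844 -1.874
vertex 0.159 0.763 -1.819
vertex -0.376 1.4 -1.099
endloop
endfacet
facet normal -0.370 0.866 0.336
outer loop
vertex -0.04 1.844 -1.874
vertex -0.376 1.4 -1.099
vertex 1.722 2.217 -0.895
endloop
endfacet
facet normal -0.370 0.866 0.336
outer loop
vertex 1.722 2.217 -0.895
vertex -0.376 1.4 -1.099
vertex 1.386 1.773 -0.12
endloop
endfacet
facet normal 0.860 0.182 0.477
outer loop
vertex 1.722 2.217 -0.895
vertex 1.386 1.773 -0.12
vertex 1.921 1.137 -0.841
endloop
endfacet
facet normal -0.859 -0.182 -0.478
outer loop
vertex -0.376 1.4 -1.099
vertex 0.159 0.763 -1.819
vertex -0.31 0.476 -0.866
endloop
endfacet
facet normal -0.506 0.177 0.844
outer loop
vertex -0.376 1.4 -1.099
vertex -0.31 0.476 -0.866
vertex 1.386 1.773 -0.12
endloop
endfacet
facet normal -0.506 0.176 0.845
outer loop
vertex 1.386 1.773 -0.12
vertex -0.31 0.476 -0.866
vertex 1.453 0.85 0.112
endloop
endfacet
facet normal 0.860 0.182 0.477
outer loop
vertex 1.386 1.773 -0.12
vertex 1.453 0.85 0.112
vertex 1.921 1.137 -0.841
endloop
endfacet
facet normal -0.859 -0.183 -0.478
outer loop
vertex -0.31 0.476 -0.866
vertex 0.159 0.763 -1.819
vertex 0.11 -0.231 -1.351
endloop
endfacet
facet normal -0.261 -0.647 0.717
outer loop
vertex -0.31 0.476 -0.866
vertex 0.11 -0.231 -1.351
vertex 1.453 0.85 0.112
endloop
endfacet
facet normal -0.261 -0.646 0.717
outer loop
vertex 1.453 0.85 0.112
vertex 0.11 -0.231 -1.351
vertex 1.872 0.143 -0.373
endloop
endfacet
facet normal 0.860 0.182 0.477
outer loop
vertex 1.453 0.85 0.112
vertex 1.872 0.143 -0.373
vertex 1.921 1.137 -0.841
endloop
endfacet
facet normal -0.860 -0.182 -0.477
outer loop
vertex 0.11 -0.231 -1.351
vertex 0.159 0.763 -1.819
vertex 0.566 -0.19 -2.189
endloop
endfacet
facet normal 0.181 -0.982 0.050
outer loop
vertex 0.11 -0.231 -1.351
vertex 0.566 -0.19 -2.189
vertex 1.872 0.143 -0.373
endloop
endfacet
facet normal 0.181 -0.982 0.050
outer loop
vertex 1.872 0.143 -0.373
vertex 0.566 -0.19 -2.189
vertex 2.328 0.184 -1.21
endloop
endfacet
facet normal 0.860 0.182 0.477
outer loop
vertex 1.872 0.143 -0.373
vertex 2.328 0.184 -1.21
vertex 1.921 1.137 -0.841
endloop
endfacet
facet normal -0.860 -0.182 -0.477
outer loop
vertex 0.566 -0.19 -2.189
vertex 0.159 0.763 -1.819
vertex 0.716 0.569 -2.748
endloop
endfacet
facet normal 0.487 -0.578 -0.655
outer loop
vertex 0.566 -0.19 -2.189
vertex 0.716 0.569 -2.748
vertex 2.328 0.184 -1.21
endloop
endfacet
facet normal 0.487 -0.578 -0.655
outer loop
vertex 2.328 0.184 -1.21
vertex 0.716 0.569 -2.748
vertex 2.478 0.943 -1.769
endloop
endfacet
facet normal 0.859 0.182 0.478
outer loop
vertex 2.328 0.184 -1.21
vertex 2.478 0.943 -1.769
vertex 1.921 1.137 -0.841
endloop
endfacet

endsolid


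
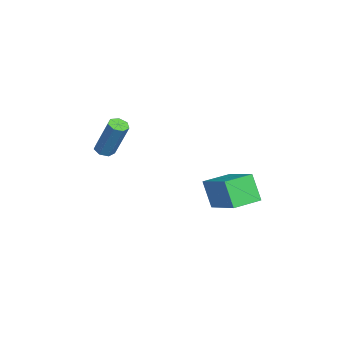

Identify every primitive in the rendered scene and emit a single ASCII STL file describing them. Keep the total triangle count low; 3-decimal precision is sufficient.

solid 
facet normal -0.251 -0.326 -0.911
outer loop
vertex 0.674 -2.431 2.521
vertex 0.249 -2.638 2.712
vertex 0.317 -2.168 2.525
endloop
endfacet
facet normal 0.538 0.736 -0.411
outer loop
vertex 0.674 -2.431 2.521
vertex 0.317 -2.168 2.525
vertex 1.196 -1.755 4.417
endloop
endfacet
facet normal 0.538 0.736 -0.411
outer loop
vertex 1.196 -1.755 4.417
vertex 0.317 -2.168 2.525
vertex 0.84 -1.492 4.422
endloop
endfacet
facet normal 0.252 0.324 0.912
outer loop
vertex 1.196 -1.755 4.417
vertex 0.84 -1.492 4.422
vertex 0.771 -1.962 4.608
endloop
endfacet
facet normal -0.250 -0.326 -0.911
outer loop
vertex 0.317 -2.168 2.525
vertex 0.249 -2.638 2.712
vertex -0.091 -2.26 2.67
endloop
endfacet
facet normal -0.296 0.923 -0.247
outer loop
vertex 0.317 -2.168 2.525
vertex -0.091 -2.26 2.67
vertex 0.84 -1.492 4.422
endloop
endfacet
facet normal -0.296 0.923 -0.247
outer loop
vertex 0.84 -1.492 4.422
vertex -0.091 -2.26 2.67
vertex 0.432 -1.584 4.567
endloop
endfacet
facet normal 0.251 0.324 0.912
outer loop
vertex 0.84 -1.492 4.422
vertex 0.432 -1.584 4.567
vertex 0.771 -1.962 4.608
endloop
endfacet
facet normal -0.251 -0.327 -0.911
outer loop
vertex -0.091 -2.26 2.67
vertex 0.249 -2.638 2.712
vertex -0.243 -2.636 2.847
endloop
endfacet
facet normal -0.905 0.414 0.102
outer loop
vertex -0.091 -2.26 2.67
vertex -0.243 -2.636 2.847
vertex 0.432 -1.584 4.567
endloop
endfacet
facet normal -0.904 0.415 0.101
outer loop
vertex 0.432 -1.584 4.567
vertex -0.243 -2.636 2.847
vertex 0.279 -1.96 4.743
endloop
endfacet
facet normal 0.252 0.324 0.912
outer loop
vertex 0.432 -1.584 4.567
vertex 0.279 -1.96 4.743
vertex 0.771 -1.962 4.608
endloop
endfacet
facet normal -0.252 -0.324 -0.912
outer loop
vertex -0.243 -2.636 2.847
vertex 0.249 -2.638 2.712
vertex -0.025 -3.014 2.921
endloop
endfacet
facet normal -0.833 -0.407 0.375
outer loop
vertex -0.243 -2.636 2.847
vertex -0.025 -3.014 2.921
vertex 0.279 -1.96 4.743
endloop
endfacet
facet normal -0.834 -0.406 0.374
outer loop
vertex 0.279 -1.96 4.743
vertex -0.025 -3.014 2.921
vertex 0.497 -2.338 4.818
endloop
endfacet
facet normal 0.251 0.326 0.911
outer loop
vertex 0.279 -1.96 4.743
vertex 0.497 -2.338 4.818
vertex 0.771 -1.962 4.608
endloop
endfacet
facet normal -0.251 -0.324 -0.912
outer loop
vertex -0.025 -3.014 2.921
vertex 0.249 -2.638 2.712
vertex 0.399 -3.109 2.838
endloop
endfacet
facet normal -0.135 -0.921 0.365
outer loop
vertex -0.025 -3.014 2.921
vertex 0.399 -3.109 2.838
vertex 0.497 -2.338 4.818
endloop
endfacet
facet normal -0.135 -0.921 0.365
outer loop
vertex 0.497 -2.338 4.818
vertex 0.399 -3.109 2.838
vertex 0.922 -2.433 4.735
endloop
endfacet
facet normal 0.251 0.326 0.911
outer loop
vertex 0.497 -2.338 4.818
vertex 0.922 -2.433 4.735
vertex 0.771 -1.962 4.608
endloop
endfacet
facet normal -0.251 -0.324 -0.912
outer loop
vertex 0.399 -3.109 2.838
vertex 0.249 -2.638 2.712
vertex 0.71 -2.849 2.66
endloop
endfacet
facet normal 0.666 -0.742 0.081
outer loop
vertex 0.399 -3.109 2.838
vertex 0.71 -2.849 2.66
vertex 0.922 -2.433 4.735
endloop
endfacet
facet normal 0.666 -0.741 0.081
outer loop
vertex 0.922 -2.433 4.735
vertex 0.71 -2.849 2.66
vertex 1.233 -2.173 4.556
endloop
endfacet
facet normal 0.252 0.326 0.911
outer loop
vertex 0.922 -2.433 4.735
vertex 1.233 -2.173 4.556
vertex 0.771 -1.962 4.608
endloop
endfacet
facet normal -0.252 -0.325 -0.912
outer loop
vertex 0.71 -2.849 2.66
vertex 0.249 -2.638 2.712
vertex 0.674 -2.431 2.521
endloop
endfacet
facet normal 0.964 -0.005 -0.264
outer loop
vertex 0.71 -2.849 2.66
vertex 0.674 -2.431 2.521
vertex 1.233 -2.173 4.556
endloop
endfacet
facet normal 0.964 -0.003 -0.265
outer loop
vertex 1.233 -2.173 4.556
vertex 0.674 -2.431 2.521
vertex 1.196 -1.755 4.417
endloop
endfacet
facet normal 0.251 0.325 0.912
outer loop
vertex 1.233 -2.173 4.556
vertex 1.196 -1.755 4.417
vertex 0.771 -1.962 4.608
endloop
endfacet
facet normal -0.782 -0.435 -0.447
outer loop
vertex 2.287 1.756 1.809
vertex 1.573 2.97 1.875
vertex 2.83 2.147 0.478
endloop
endfacet
facet normal 0.506 -0.861 -0.046
outer loop
vertex 4.487 3.07 1.425
vertex 2.287 1.756 1.809
vertex 2.83 2.147 0.478
endloop
endfacet
facet normal -0.782 -0.435 -0.447
outer loop
vertex 2.83 2.147 0.478
vertex 1.573 2.97 1.875
vertex 2.116 3.361 0.544
endloop
endfacet
facet normal 0.364 0.263 -0.893
outer loop
vertex 2.116 3.361 0.544
vertex 4.487 3.07 1.425
vertex 2.83 2.147 0.478
endloop
endfacet
facet normal -0.364 -0.263 0.893
outer loop
vertex 2.287 1.756 1.809
vertex 3.23 3.893 2.822
vertex 1.573 2.97 1.875
endloop
endfacet
facet normal 0.506 -0.861 -0.046
outer loop
vertex 3.944 2.679 2.756
vertex 2.287 1.756 1.809
vertex 4.487 3.07 1.425
endloop
endfacet
facet normal -0.364 -0.263 0.893
outer loop
vertex 3.944 2.679 2.756
vertex 3.23 3.893 2.822
vertex 2.287 1.756 1.809
endloop
endfacet
facet normal -0.506 0.861 0.046
outer loop
vertex 1.573 2.97 1.875
vertex 3.23 3.893 2.822
vertex 2.116 3.361 0.544
endloop
endfacet
facet normal 0.364 0.263 -0.893
outer loop
vertex 3.773 4.284 1.491
vertex 4.487 3.07 1.425
vertex 2.116 3.361 0.544
endloop
endfacet
facet normal -0.506 0.861 0.046
outer loop
vertex 2.116 3.361 0.544
vertex 3.23 3.893 2.822
vertex 3.773 4.284 1.491
endloop
endfacet
facet normal 0.782 0.435 0.447
outer loop
vertex 3.773 4.284 1.491
vertex 3.944 2.679 2.756
vertex 4.487 3.07 1.425
endloop
endfacet
facet normal 0.782 0.435 0.447
outer loop
vertex 3.23 3.893 2.822
vertex 3.944 2.679 2.756
vertex 3.773 4.284 1.491
endloop
endfacet

endsolid


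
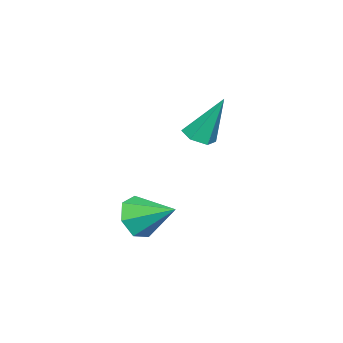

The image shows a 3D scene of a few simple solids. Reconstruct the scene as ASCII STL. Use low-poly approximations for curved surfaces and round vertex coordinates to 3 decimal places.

solid 
facet normal 0.086 -0.423 -0.902
outer loop
vertex -0.38 -4.005 -1.455
vertex -1.014 -3.968 -1.533
vertex -0.639 -3.486 -1.723
endloop
endfacet
facet normal 0.853 0.501 0.146
outer loop
vertex -0.38 -4.005 -1.455
vertex -0.639 -3.486 -1.723
vertex -1.186 -3.132 0.253
endloop
endfacet
facet normal 0.088 -0.424 -0.902
outer loop
vertex -0.639 -3.486 -1.723
vertex -1.014 -3.968 -1.533
vertex -1.273 -3.449 -1.802
endloop
endfacet
facet normal 0.077 0.985 -0.155
outer loop
vertex -0.639 -3.486 -1.723
vertex -1.273 -3.449 -1.802
vertex -1.186 -3.132 0.253
endloop
endfacet
facet normal 0.088 -0.423 -0.902
outer loop
vertex -1.273 -3.449 -1.802
vertex -1.014 -3.968 -1.533
vertex -1.648 -3.932 -1.612
endloop
endfacet
facet normal -0.800 0.598 -0.058
outer loop
vertex -1.273 -3.449 -1.802
vertex -1.648 -3.932 -1.612
vertex -1.186 -3.132 0.253
endloop
endfacet
facet normal 0.088 -0.423 -0.902
outer loop
vertex -1.648 -3.932 -1.612
vertex -1.014 -3.968 -1.533
vertex -1.388 -4.451 -1.343
endloop
endfacet
facet normal -0.899 -0.274 0.340
outer loop
vertex -1.648 -3.932 -1.612
vertex -1.388 -4.451 -1.343
vertex -1.186 -3.132 0.253
endloop
endfacet
facet normal 0.086 -0.422 -0.903
outer loop
vertex -1.388 -4.451 -1.343
vertex -1.014 -3.968 -1.533
vertex -0.754 -4.488 -1.265
endloop
endfacet
facet normal -0.123 -0.757 0.641
outer loop
vertex -1.388 -4.451 -1.343
vertex -0.754 -4.488 -1.265
vertex -1.186 -3.132 0.253
endloop
endfacet
facet normal 0.086 -0.422 -0.903
outer loop
vertex -0.754 -4.488 -1.265
vertex -1.014 -3.968 -1.533
vertex -0.38 -4.005 -1.455
endloop
endfacet
facet normal 0.753 -0.369 0.544
outer loop
vertex -0.754 -4.488 -1.265
vertex -0.38 -4.005 -1.455
vertex -1.186 -3.132 0.253
endloop
endfacet
facet normal -0.097 -0.894 -0.437
outer loop
vertex 3.295 -4.748 -3.007
vertex 2.946 -4.358 -3.727
vertex 3.8 -4.536 -3.552
endloop
endfacet
facet normal 0.710 0.099 0.697
outer loop
vertex 3.295 -4.748 -3.007
vertex 3.8 -4.536 -3.552
vertex 3.094 -2.982 -3.053
endloop
endfacet
facet normal -0.097 -0.894 -0.438
outer loop
vertex 3.8 -4.536 -3.552
vertex 2.946 -4.358 -3.727
vertex 3.662 -4.19 -4.228
endloop
endfacet
facet normal 0.913 0.408 0.022
outer loop
vertex 3.8 -4.536 -3.552
vertex 3.662 -4.19 -4.228
vertex 3.094 -2.982 -3.053
endloop
endfacet
facet normal -0.097 -0.894 -0.438
outer loop
vertex 3.662 -4.19 -4.228
vertex 2.946 -4.358 -3.727
vertex 2.985 -3.97 -4.527
endloop
endfacet
facet normal 0.462 0.720 -0.517
outer loop
vertex 3.662 -4.19 -4.228
vertex 2.985 -3.97 -4.527
vertex 3.094 -2.982 -3.053
endloop
endfacet
facet normal -0.095 -0.894 -0.438
outer loop
vertex 2.985 -3.97 -4.527
vertex 2.946 -4.358 -3.727
vertex 2.278 -4.043 -4.224
endloop
endfacet
facet normal -0.303 0.802 -0.515
outer loop
vertex 2.985 -3.97 -4.527
vertex 2.278 -4.043 -4.224
vertex 3.094 -2.982 -3.053
endloop
endfacet
facet normal -0.096 -0.894 -0.438
outer loop
vertex 2.278 -4.043 -4.224
vertex 2.946 -4.358 -3.727
vertex 2.074 -4.353 -3.547
endloop
endfacet
facet normal -0.807 0.590 0.027
outer loop
vertex 2.278 -4.043 -4.224
vertex 2.074 -4.353 -3.547
vertex 3.094 -2.982 -3.053
endloop
endfacet
facet normal -0.096 -0.894 -0.438
outer loop
vertex 2.074 -4.353 -3.547
vertex 2.946 -4.358 -3.727
vertex 2.527 -4.667 -3.005
endloop
endfacet
facet normal -0.669 0.245 0.701
outer loop
vertex 2.074 -4.353 -3.547
vertex 2.527 -4.667 -3.005
vertex 3.094 -2.982 -3.053
endloop
endfacet
facet normal -0.095 -0.894 -0.438
outer loop
vertex 2.527 -4.667 -3.005
vertex 2.946 -4.358 -3.727
vertex 3.295 -4.748 -3.007
endloop
endfacet
facet normal 0.005 0.027 1.000
outer loop
vertex 2.527 -4.667 -3.005
vertex 3.295 -4.748 -3.007
vertex 3.094 -2.982 -3.053
endloop
endfacet

endsolid


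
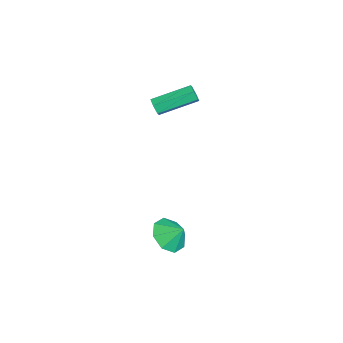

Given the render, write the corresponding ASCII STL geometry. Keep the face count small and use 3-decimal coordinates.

solid 
facet normal -0.305 -0.637 -0.708
outer loop
vertex 3.439 -4.187 -2.8
vertex 2.895 -3.424 -3.252
vertex 3.865 -3.789 -3.342
endloop
endfacet
facet normal 0.791 -0.015 0.611
outer loop
vertex 3.439 -4.187 -2.8
vertex 3.865 -3.789 -3.342
vertex 3.225 -2.736 -2.488
endloop
endfacet
facet normal -0.305 -0.637 -0.708
outer loop
vertex 3.865 -3.789 -3.342
vertex 2.895 -3.424 -3.252
vertex 3.723 -3.177 -3.831
endloop
endfacet
facet normal 0.902 0.377 0.210
outer loop
vertex 3.865 -3.789 -3.342
vertex 3.723 -3.177 -3.831
vertex 3.225 -2.736 -2.488
endloop
endfacet
facet normal -0.304 -0.638 -0.707
outer loop
vertex 3.723 -3.177 -3.831
vertex 2.895 -3.424 -3.252
vertex 3.096 -2.711 -3.982
endloop
endfacet
facet normal 0.602 0.798 -0.039
outer loop
vertex 3.723 -3.177 -3.831
vertex 3.096 -2.711 -3.982
vertex 3.225 -2.736 -2.488
endloop
endfacet
facet normal -0.306 -0.638 -0.707
outer loop
vertex 3.096 -2.711 -3.982
vertex 2.895 -3.424 -3.252
vertex 2.351 -2.662 -3.704
endloop
endfacet
facet normal 0.070 0.998 0.011
outer loop
vertex 3.096 -2.711 -3.982
vertex 2.351 -2.662 -3.704
vertex 3.225 -2.736 -2.488
endloop
endfacet
facet normal -0.305 -0.637 -0.708
outer loop
vertex 2.351 -2.662 -3.704
vertex 2.895 -3.424 -3.252
vertex 1.925 -3.06 -3.162
endloop
endfacet
facet normal -0.386 0.862 0.330
outer loop
vertex 2.351 -2.662 -3.704
vertex 1.925 -3.06 -3.162
vertex 3.225 -2.736 -2.488
endloop
endfacet
facet normal -0.305 -0.638 -0.707
outer loop
vertex 1.925 -3.06 -3.162
vertex 2.895 -3.424 -3.252
vertex 2.068 -3.671 -2.673
endloop
endfacet
facet normal -0.496 0.469 0.731
outer loop
vertex 1.925 -3.06 -3.162
vertex 2.068 -3.671 -2.673
vertex 3.225 -2.736 -2.488
endloop
endfacet
facet normal -0.305 -0.637 -0.708
outer loop
vertex 2.068 -3.671 -2.673
vertex 2.895 -3.424 -3.252
vertex 2.695 -4.138 -2.523
endloop
endfacet
facet normal -0.197 0.050 0.979
outer loop
vertex 2.068 -3.671 -2.673
vertex 2.695 -4.138 -2.523
vertex 3.225 -2.736 -2.488
endloop
endfacet
facet normal -0.305 -0.637 -0.708
outer loop
vertex 2.695 -4.138 -2.523
vertex 2.895 -3.424 -3.252
vertex 3.439 -4.187 -2.8
endloop
endfacet
facet normal 0.336 -0.150 0.930
outer loop
vertex 2.695 -4.138 -2.523
vertex 3.439 -4.187 -2.8
vertex 3.225 -2.736 -2.488
endloop
endfacet
facet normal 0.177 -0.922 -0.344
outer loop
vertex -3.007 -4.118 1.6
vertex -3.368 -4.04 1.206
vertex -2.849 -3.911 1.127
endloop
endfacet
facet normal 0.940 0.055 0.338
outer loop
vertex -3.007 -4.118 1.6
vertex -2.849 -3.911 1.127
vertex -3.392 -2.118 2.348
endloop
endfacet
facet normal 0.940 0.055 0.338
outer loop
vertex -3.392 -2.118 2.348
vertex -2.849 -3.911 1.127
vertex -3.234 -1.911 1.875
endloop
endfacet
facet normal -0.177 0.922 0.344
outer loop
vertex -3.392 -2.118 2.348
vertex -3.234 -1.911 1.875
vertex -3.752 -2.04 1.954
endloop
endfacet
facet normal 0.177 -0.922 -0.344
outer loop
vertex -2.849 -3.911 1.127
vertex -3.368 -4.04 1.206
vertex -3.21 -3.833 0.733
endloop
endfacet
facet normal 0.722 0.360 -0.591
outer loop
vertex -2.849 -3.911 1.127
vertex -3.21 -3.833 0.733
vertex -3.234 -1.911 1.875
endloop
endfacet
facet normal 0.722 0.360 -0.591
outer loop
vertex -3.234 -1.911 1.875
vertex -3.21 -3.833 0.733
vertex -3.595 -1.833 1.481
endloop
endfacet
facet normal -0.177 0.922 0.345
outer loop
vertex -3.234 -1.911 1.875
vertex -3.595 -1.833 1.481
vertex -3.752 -2.04 1.954
endloop
endfacet
facet normal 0.177 -0.922 -0.344
outer loop
vertex -3.21 -3.833 0.733
vertex -3.368 -4.04 1.206
vertex -3.728 -3.962 0.812
endloop
endfacet
facet normal -0.217 0.305 -0.927
outer loop
vertex -3.21 -3.833 0.733
vertex -3.728 -3.962 0.812
vertex -3.595 -1.833 1.481
endloop
endfacet
facet normal -0.217 0.305 -0.927
outer loop
vertex -3.595 -1.833 1.481
vertex -3.728 -3.962 0.812
vertex -4.113 -1.962 1.56
endloop
endfacet
facet normal -0.177 0.922 0.345
outer loop
vertex -3.595 -1.833 1.481
vertex -4.113 -1.962 1.56
vertex -3.752 -2.04 1.954
endloop
endfacet
facet normal 0.177 -0.922 -0.344
outer loop
vertex -3.728 -3.962 0.812
vertex -3.368 -4.04 1.206
vertex -3.886 -4.169 1.285
endloop
endfacet
facet normal -0.940 -0.055 -0.338
outer loop
vertex -3.728 -3.962 0.812
vertex -3.886 -4.169 1.285
vertex -4.113 -1.962 1.56
endloop
endfacet
facet normal -0.940 -0.055 -0.338
outer loop
vertex -4.113 -1.962 1.56
vertex -3.886 -4.169 1.285
vertex -4.271 -2.169 2.033
endloop
endfacet
facet normal -0.177 0.922 0.344
outer loop
vertex -4.113 -1.962 1.56
vertex -4.271 -2.169 2.033
vertex -3.752 -2.04 1.954
endloop
endfacet
facet normal 0.177 -0.922 -0.345
outer loop
vertex -3.886 -4.169 1.285
vertex -3.368 -4.04 1.206
vertex -3.525 -4.247 1.679
endloop
endfacet
facet normal -0.722 -0.360 0.591
outer loop
vertex -3.886 -4.169 1.285
vertex -3.525 -4.247 1.679
vertex -4.271 -2.169 2.033
endloop
endfacet
facet normal -0.722 -0.360 0.591
outer loop
vertex -4.271 -2.169 2.033
vertex -3.525 -4.247 1.679
vertex -3.91 -2.247 2.427
endloop
endfacet
facet normal -0.177 0.922 0.344
outer loop
vertex -4.271 -2.169 2.033
vertex -3.91 -2.247 2.427
vertex -3.752 -2.04 1.954
endloop
endfacet
facet normal 0.177 -0.922 -0.345
outer loop
vertex -3.525 -4.247 1.679
vertex -3.368 -4.04 1.206
vertex -3.007 -4.118 1.6
endloop
endfacet
facet normal 0.217 -0.305 0.927
outer loop
vertex -3.525 -4.247 1.679
vertex -3.007 -4.118 1.6
vertex -3.91 -2.247 2.427
endloop
endfacet
facet normal 0.217 -0.305 0.927
outer loop
vertex -3.91 -2.247 2.427
vertex -3.007 -4.118 1.6
vertex -3.392 -2.118 2.348
endloop
endfacet
facet normal -0.177 0.922 0.344
outer loop
vertex -3.91 -2.247 2.427
vertex -3.392 -2.118 2.348
vertex -3.752 -2.04 1.954
endloop
endfacet

endsolid


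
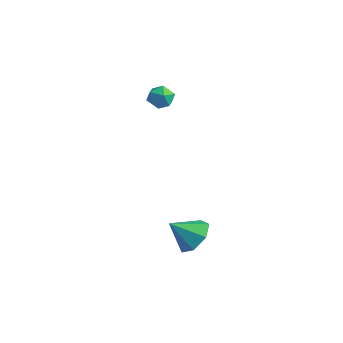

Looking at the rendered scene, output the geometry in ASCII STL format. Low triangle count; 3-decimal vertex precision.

solid 
facet normal 0.093 0.771 0.630
outer loop
vertex -2.183 2.043 0.788
vertex -1.963 1.576 1.327
vertex -1.458 1.887 0.872
endloop
endfacet
facet normal 0.215 0.976 -0.043
outer loop
vertex -2.183 2.043 0.788
vertex -1.458 1.887 0.872
vertex -1.755 1.922 0.188
endloop
endfacet
facet normal -0.367 0.826 -0.428
outer loop
vertex -2.183 2.043 0.788
vertex -1.755 1.922 0.188
vertex -2.442 1.633 0.22
endloop
endfacet
facet normal -0.849 0.529 0.005
outer loop
vertex -2.183 2.043 0.788
vertex -2.442 1.633 0.22
vertex -2.571 1.419 0.923
endloop
endfacet
facet normal -0.566 0.495 0.660
outer loop
vertex -2.183 2.043 0.788
vertex -2.571 1.419 0.923
vertex -1.963 1.576 1.327
endloop
endfacet
facet normal 0.755 0.585 -0.298
outer loop
vertex -1.755 1.922 0.188
vertex -1.458 1.887 0.872
vertex -1.269 1.381 0.357
endloop
endfacet
facet normal 0.557 0.253 0.791
outer loop
vertex -1.458 1.887 0.872
vertex -1.963 1.576 1.327
vertex -1.398 1.167 1.06
endloop
endfacet
facet normal -0.508 -0.194 0.839
outer loop
vertex -1.963 1.576 1.327
vertex -2.571 1.419 0.923
vertex -2.085 0.878 1.092
endloop
endfacet
facet normal -0.966 -0.138 -0.219
outer loop
vertex -2.571 1.419 0.923
vertex -2.442 1.633 0.22
vertex -2.382 0.913 0.408
endloop
endfacet
facet normal -0.187 0.343 -0.921
outer loop
vertex -2.442 1.633 0.22
vertex -1.755 1.922 0.188
vertex -1.877 1.224 -0.047
endloop
endfacet
facet normal 0.849 -0.529 -0.005
outer loop
vertex -1.657 0.757 0.492
vertex -1.269 1.381 0.357
vertex -1.398 1.167 1.06
endloop
endfacet
facet normal 0.367 -0.826 0.428
outer loop
vertex -1.657 0.757 0.492
vertex -1.398 1.167 1.06
vertex -2.085 0.878 1.092
endloop
endfacet
facet normal -0.215 -0.976 0.043
outer loop
vertex -1.657 0.757 0.492
vertex -2.085 0.878 1.092
vertex -2.382 0.913 0.408
endloop
endfacet
facet normal -0.093 -0.771 -0.630
outer loop
vertex -1.657 0.757 0.492
vertex -2.382 0.913 0.408
vertex -1.877 1.224 -0.047
endloop
endfacet
facet normal 0.566 -0.495 -0.660
outer loop
vertex -1.657 0.757 0.492
vertex -1.877 1.224 -0.047
vertex -1.269 1.381 0.357
endloop
endfacet
facet normal 0.966 0.138 0.219
outer loop
vertex -1.398 1.167 1.06
vertex -1.269 1.381 0.357
vertex -1.458 1.887 0.872
endloop
endfacet
facet normal 0.187 -0.343 0.921
outer loop
vertex -2.085 0.878 1.092
vertex -1.398 1.167 1.06
vertex -1.963 1.576 1.327
endloop
endfacet
facet normal -0.755 -0.585 0.298
outer loop
vertex -2.382 0.913 0.408
vertex -2.085 0.878 1.092
vertex -2.571 1.419 0.923
endloop
endfacet
facet normal -0.557 -0.253 -0.791
outer loop
vertex -1.877 1.224 -0.047
vertex -2.382 0.913 0.408
vertex -2.442 1.633 0.22
endloop
endfacet
facet normal 0.508 0.194 -0.839
outer loop
vertex -1.269 1.381 0.357
vertex -1.877 1.224 -0.047
vertex -1.755 1.922 0.188
endloop
endfacet
facet normal 0.394 0.642 -0.657
outer loop
vertex 4.492 -0.989 -3.708
vertex 4.132 -1.555 -4.477
vertex 3.68 -0.78 -3.991
endloop
endfacet
facet normal -0.250 0.281 0.926
outer loop
vertex 4.492 -0.989 -3.708
vertex 3.68 -0.78 -3.991
vertex 3.548 -2.505 -3.503
endloop
endfacet
facet normal 0.394 0.642 -0.658
outer loop
vertex 3.68 -0.78 -3.991
vertex 4.132 -1.555 -4.477
vertex 3.208 -1.154 -4.639
endloop
endfacet
facet normal -0.844 0.205 0.496
outer loop
vertex 3.68 -0.78 -3.991
vertex 3.208 -1.154 -4.639
vertex 3.548 -2.505 -3.503
endloop
endfacet
facet normal 0.394 0.642 -0.658
outer loop
vertex 3.208 -1.154 -4.639
vertex 4.132 -1.555 -4.477
vertex 3.431 -1.83 -5.165
endloop
endfacet
facet normal -0.959 -0.280 -0.046
outer loop
vertex 3.208 -1.154 -4.639
vertex 3.431 -1.83 -5.165
vertex 3.548 -2.505 -3.503
endloop
endfacet
facet normal 0.394 0.642 -0.658
outer loop
vertex 3.431 -1.83 -5.165
vertex 4.132 -1.555 -4.477
vertex 4.182 -2.299 -5.173
endloop
endfacet
facet normal -0.509 -0.810 -0.293
outer loop
vertex 3.431 -1.83 -5.165
vertex 4.182 -2.299 -5.173
vertex 3.548 -2.505 -3.503
endloop
endfacet
facet normal 0.394 0.642 -0.658
outer loop
vertex 4.182 -2.299 -5.173
vertex 4.132 -1.555 -4.477
vertex 4.895 -2.207 -4.656
endloop
endfacet
facet normal 0.169 -0.984 -0.057
outer loop
vertex 4.182 -2.299 -5.173
vertex 4.895 -2.207 -4.656
vertex 3.548 -2.505 -3.503
endloop
endfacet
facet normal 0.395 0.642 -0.657
outer loop
vertex 4.895 -2.207 -4.656
vertex 4.132 -1.555 -4.477
vertex 5.033 -1.625 -4.004
endloop
endfacet
facet normal 0.561 -0.673 0.482
outer loop
vertex 4.895 -2.207 -4.656
vertex 5.033 -1.625 -4.004
vertex 3.548 -2.505 -3.503
endloop
endfacet
facet normal 0.395 0.642 -0.657
outer loop
vertex 5.033 -1.625 -4.004
vertex 4.132 -1.555 -4.477
vertex 4.492 -0.989 -3.708
endloop
endfacet
facet normal 0.375 -0.109 0.920
outer loop
vertex 5.033 -1.625 -4.004
vertex 4.492 -0.989 -3.708
vertex 3.548 -2.505 -3.503
endloop
endfacet

endsolid


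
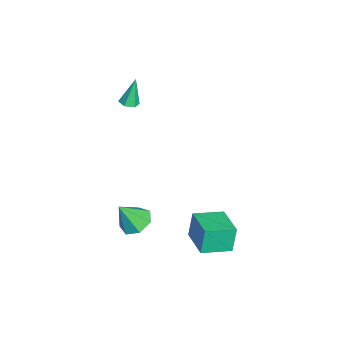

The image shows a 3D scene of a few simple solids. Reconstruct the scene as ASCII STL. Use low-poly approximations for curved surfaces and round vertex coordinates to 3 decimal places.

solid 
facet normal -0.145 0.488 -0.861
outer loop
vertex 4.409 -1.208 -2.515
vertex 3.628 -0.703 -2.097
vertex 4.615 -0.445 -2.117
endloop
endfacet
facet normal 0.924 -0.340 0.173
outer loop
vertex 4.409 -1.208 -2.515
vertex 4.615 -0.445 -2.117
vertex 3.892 -1.597 -0.523
endloop
endfacet
facet normal -0.145 0.488 -0.861
outer loop
vertex 4.615 -0.445 -2.117
vertex 3.628 -0.703 -2.097
vertex 4.077 0.124 -1.704
endloop
endfacet
facet normal 0.763 0.308 0.569
outer loop
vertex 4.615 -0.445 -2.117
vertex 4.077 0.124 -1.704
vertex 3.892 -1.597 -0.523
endloop
endfacet
facet normal -0.145 0.488 -0.861
outer loop
vertex 4.077 0.124 -1.704
vertex 3.628 -0.703 -2.097
vertex 3.201 0.07 -1.587
endloop
endfacet
facet normal 0.076 0.559 0.826
outer loop
vertex 4.077 0.124 -1.704
vertex 3.201 0.07 -1.587
vertex 3.892 -1.597 -0.523
endloop
endfacet
facet normal -0.144 0.488 -0.861
outer loop
vertex 3.201 0.07 -1.587
vertex 3.628 -0.703 -2.097
vertex 2.647 -0.566 -1.855
endloop
endfacet
facet normal -0.620 0.223 0.752
outer loop
vertex 3.201 0.07 -1.587
vertex 2.647 -0.566 -1.855
vertex 3.892 -1.597 -0.523
endloop
endfacet
facet normal -0.144 0.488 -0.861
outer loop
vertex 2.647 -0.566 -1.855
vertex 3.628 -0.703 -2.097
vertex 2.831 -1.305 -2.305
endloop
endfacet
facet normal -0.800 -0.445 0.403
outer loop
vertex 2.647 -0.566 -1.855
vertex 2.831 -1.305 -2.305
vertex 3.892 -1.597 -0.523
endloop
endfacet
facet normal -0.144 0.488 -0.861
outer loop
vertex 2.831 -1.305 -2.305
vertex 3.628 -0.703 -2.097
vertex 3.616 -1.591 -2.599
endloop
endfacet
facet normal -0.328 -0.944 0.041
outer loop
vertex 2.831 -1.305 -2.305
vertex 3.616 -1.591 -2.599
vertex 3.892 -1.597 -0.523
endloop
endfacet
facet normal -0.145 0.488 -0.861
outer loop
vertex 3.616 -1.591 -2.599
vertex 3.628 -0.703 -2.097
vertex 4.409 -1.208 -2.515
endloop
endfacet
facet normal 0.439 -0.896 -0.061
outer loop
vertex 3.616 -1.591 -2.599
vertex 4.409 -1.208 -2.515
vertex 3.892 -1.597 -0.523
endloop
endfacet
facet normal 0.192 -0.214 -0.958
outer loop
vertex -2.9 -1.546 2.132
vertex -3.45 -1.31 1.969
vertex -2.949 -0.945 1.988
endloop
endfacet
facet normal 0.888 0.174 0.425
outer loop
vertex -2.9 -1.546 2.132
vertex -2.949 -0.945 1.988
vertex -3.81 -0.91 3.771
endloop
endfacet
facet normal 0.191 -0.212 -0.958
outer loop
vertex -2.949 -0.945 1.988
vertex -3.45 -1.31 1.969
vertex -3.499 -0.709 1.826
endloop
endfacet
facet normal 0.352 0.924 0.152
outer loop
vertex -2.949 -0.945 1.988
vertex -3.499 -0.709 1.826
vertex -3.81 -0.91 3.771
endloop
endfacet
facet normal 0.191 -0.212 -0.958
outer loop
vertex -3.499 -0.709 1.826
vertex -3.45 -1.31 1.969
vertex -4.0 -1.074 1.807
endloop
endfacet
facet normal -0.589 0.808 -0.011
outer loop
vertex -3.499 -0.709 1.826
vertex -4.0 -1.074 1.807
vertex -3.81 -0.91 3.771
endloop
endfacet
facet normal 0.191 -0.212 -0.958
outer loop
vertex -4.0 -1.074 1.807
vertex -3.45 -1.31 1.969
vertex -3.951 -1.675 1.95
endloop
endfacet
facet normal -0.993 -0.057 0.101
outer loop
vertex -4.0 -1.074 1.807
vertex -3.951 -1.675 1.95
vertex -3.81 -0.91 3.771
endloop
endfacet
facet normal 0.192 -0.214 -0.958
outer loop
vertex -3.951 -1.675 1.95
vertex -3.45 -1.31 1.969
vertex -3.401 -1.911 2.113
endloop
endfacet
facet normal -0.457 -0.807 0.374
outer loop
vertex -3.951 -1.675 1.95
vertex -3.401 -1.911 2.113
vertex -3.81 -0.91 3.771
endloop
endfacet
facet normal 0.192 -0.214 -0.958
outer loop
vertex -3.401 -1.911 2.113
vertex -3.45 -1.31 1.969
vertex -2.9 -1.546 2.132
endloop
endfacet
facet normal 0.483 -0.692 0.537
outer loop
vertex -3.401 -1.911 2.113
vertex -2.9 -1.546 2.132
vertex -3.81 -0.91 3.771
endloop
endfacet
facet normal -0.929 -0.337 -0.154
outer loop
vertex 3.072 2.397 -1.915
vertex 2.507 4.121 -2.28
vertex 3.418 2.172 -3.513
endloop
endfacet
facet normal 0.305 -0.932 0.197
outer loop
vertex 5.313 2.859 -3.2
vertex 3.072 2.397 -1.915
vertex 3.418 2.172 -3.513
endloop
endfacet
facet normal -0.929 -0.337 -0.153
outer loop
vertex 3.418 2.172 -3.513
vertex 2.507 4.121 -2.28
vertex 2.853 3.895 -3.878
endloop
endfacet
facet normal 0.209 -0.136 -0.968
outer loop
vertex 2.853 3.895 -3.878
vertex 5.313 2.859 -3.2
vertex 3.418 2.172 -3.513
endloop
endfacet
facet normal -0.209 0.136 0.968
outer loop
vertex 3.072 2.397 -1.915
vertex 4.402 4.808 -1.967
vertex 2.507 4.121 -2.28
endloop
endfacet
facet normal 0.305 -0.931 0.198
outer loop
vertex 4.967 3.085 -1.602
vertex 3.072 2.397 -1.915
vertex 5.313 2.859 -3.2
endloop
endfacet
facet normal -0.209 0.136 0.968
outer loop
vertex 4.967 3.085 -1.602
vertex 4.402 4.808 -1.967
vertex 3.072 2.397 -1.915
endloop
endfacet
facet normal -0.305 0.932 -0.198
outer loop
vertex 2.507 4.121 -2.28
vertex 4.402 4.808 -1.967
vertex 2.853 3.895 -3.878
endloop
endfacet
facet normal 0.209 -0.136 -0.968
outer loop
vertex 4.748 4.583 -3.565
vertex 5.313 2.859 -3.2
vertex 2.853 3.895 -3.878
endloop
endfacet
facet normal -0.306 0.931 -0.197
outer loop
vertex 2.853 3.895 -3.878
vertex 4.402 4.808 -1.967
vertex 4.748 4.583 -3.565
endloop
endfacet
facet normal 0.929 0.337 0.153
outer loop
vertex 4.748 4.583 -3.565
vertex 4.967 3.085 -1.602
vertex 5.313 2.859 -3.2
endloop
endfacet
facet normal 0.929 0.337 0.154
outer loop
vertex 4.402 4.808 -1.967
vertex 4.967 3.085 -1.602
vertex 4.748 4.583 -3.565
endloop
endfacet

endsolid


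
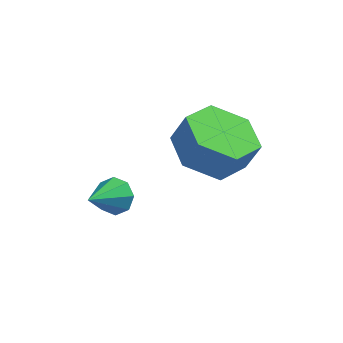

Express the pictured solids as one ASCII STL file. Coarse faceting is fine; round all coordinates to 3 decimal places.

solid 
facet normal -0.401 -0.035 -0.916
outer loop
vertex -0.339 2.295 -1.459
vertex -0.892 3.222 -1.252
vertex 0.114 3.269 -1.694
endloop
endfacet
facet normal 0.818 -0.463 -0.341
outer loop
vertex -0.339 2.295 -1.459
vertex 0.114 3.269 -1.694
vertex 0.066 2.33 -0.534
endloop
endfacet
facet normal 0.818 -0.463 -0.341
outer loop
vertex 0.066 2.33 -0.534
vertex 0.114 3.269 -1.694
vertex 0.519 3.304 -0.769
endloop
endfacet
facet normal 0.400 0.035 0.916
outer loop
vertex 0.066 2.33 -0.534
vertex 0.519 3.304 -0.769
vertex -0.488 3.258 -0.328
endloop
endfacet
facet normal -0.401 -0.035 -0.916
outer loop
vertex 0.114 3.269 -1.694
vertex -0.892 3.222 -1.252
vertex -0.439 4.197 -1.487
endloop
endfacet
facet normal 0.766 0.536 -0.356
outer loop
vertex 0.114 3.269 -1.694
vertex -0.439 4.197 -1.487
vertex 0.519 3.304 -0.769
endloop
endfacet
facet normal 0.766 0.536 -0.355
outer loop
vertex 0.519 3.304 -0.769
vertex -0.439 4.197 -1.487
vertex -0.035 4.232 -0.563
endloop
endfacet
facet normal 0.400 0.035 0.916
outer loop
vertex 0.519 3.304 -0.769
vertex -0.035 4.232 -0.563
vertex -0.488 3.258 -0.328
endloop
endfacet
facet normal -0.400 -0.035 -0.916
outer loop
vertex -0.439 4.197 -1.487
vertex -0.892 3.222 -1.252
vertex -1.446 4.15 -1.046
endloop
endfacet
facet normal -0.053 0.998 -0.015
outer loop
vertex -0.439 4.197 -1.487
vertex -1.446 4.15 -1.046
vertex -0.035 4.232 -0.563
endloop
endfacet
facet normal -0.053 0.998 -0.015
outer loop
vertex -0.035 4.232 -0.563
vertex -1.446 4.15 -1.046
vertex -1.041 4.185 -0.121
endloop
endfacet
facet normal 0.401 0.035 0.916
outer loop
vertex -0.035 4.232 -0.563
vertex -1.041 4.185 -0.121
vertex -0.488 3.258 -0.328
endloop
endfacet
facet normal -0.400 -0.035 -0.916
outer loop
vertex -1.446 4.15 -1.046
vertex -0.892 3.222 -1.252
vertex -1.899 3.176 -0.811
endloop
endfacet
facet normal -0.818 0.463 0.341
outer loop
vertex -1.446 4.15 -1.046
vertex -1.899 3.176 -0.811
vertex -1.041 4.185 -0.121
endloop
endfacet
facet normal -0.818 0.463 0.341
outer loop
vertex -1.041 4.185 -0.121
vertex -1.899 3.176 -0.811
vertex -1.494 3.211 0.114
endloop
endfacet
facet normal 0.401 0.035 0.916
outer loop
vertex -1.041 4.185 -0.121
vertex -1.494 3.211 0.114
vertex -0.488 3.258 -0.328
endloop
endfacet
facet normal -0.400 -0.035 -0.916
outer loop
vertex -1.899 3.176 -0.811
vertex -0.892 3.222 -1.252
vertex -1.345 2.248 -1.017
endloop
endfacet
facet normal -0.766 -0.536 0.356
outer loop
vertex -1.899 3.176 -0.811
vertex -1.345 2.248 -1.017
vertex -1.494 3.211 0.114
endloop
endfacet
facet normal -0.766 -0.536 0.355
outer loop
vertex -1.494 3.211 0.114
vertex -1.345 2.248 -1.017
vertex -0.941 2.283 -0.093
endloop
endfacet
facet normal 0.401 0.035 0.916
outer loop
vertex -1.494 3.211 0.114
vertex -0.941 2.283 -0.093
vertex -0.488 3.258 -0.328
endloop
endfacet
facet normal -0.401 -0.035 -0.916
outer loop
vertex -1.345 2.248 -1.017
vertex -0.892 3.222 -1.252
vertex -0.339 2.295 -1.459
endloop
endfacet
facet normal 0.053 -0.998 0.015
outer loop
vertex -1.345 2.248 -1.017
vertex -0.339 2.295 -1.459
vertex -0.941 2.283 -0.093
endloop
endfacet
facet normal 0.053 -0.998 0.015
outer loop
vertex -0.941 2.283 -0.093
vertex -0.339 2.295 -1.459
vertex 0.066 2.33 -0.534
endloop
endfacet
facet normal 0.400 0.035 0.916
outer loop
vertex -0.941 2.283 -0.093
vertex 0.066 2.33 -0.534
vertex -0.488 3.258 -0.328
endloop
endfacet
facet normal 0.319 0.785 -0.531
outer loop
vertex -2.772 2.675 -3.062
vertex -3.338 2.762 -3.273
vertex -3.023 2.961 -2.79
endloop
endfacet
facet normal 0.595 -0.215 0.775
outer loop
vertex -2.772 2.675 -3.062
vertex -3.023 2.961 -2.79
vertex -3.762 1.718 -2.567
endloop
endfacet
facet normal 0.318 0.785 -0.531
outer loop
vertex -3.023 2.961 -2.79
vertex -3.338 2.762 -3.273
vertex -3.458 3.13 -2.801
endloop
endfacet
facet normal 0.036 0.156 0.987
outer loop
vertex -3.023 2.961 -2.79
vertex -3.458 3.13 -2.801
vertex -3.762 1.718 -2.567
endloop
endfacet
facet normal 0.318 0.785 -0.531
outer loop
vertex -3.458 3.13 -2.801
vertex -3.338 2.762 -3.273
vertex -3.823 3.083 -3.089
endloop
endfacet
facet normal -0.619 0.256 0.743
outer loop
vertex -3.458 3.13 -2.801
vertex -3.823 3.083 -3.089
vertex -3.762 1.718 -2.567
endloop
endfacet
facet normal 0.319 0.786 -0.530
outer loop
vertex -3.823 3.083 -3.089
vertex -3.338 2.762 -3.273
vertex -3.904 2.849 -3.485
endloop
endfacet
facet normal -0.982 0.027 0.185
outer loop
vertex -3.823 3.083 -3.089
vertex -3.904 2.849 -3.485
vertex -3.762 1.718 -2.567
endloop
endfacet
facet normal 0.320 0.784 -0.532
outer loop
vertex -3.904 2.849 -3.485
vertex -3.338 2.762 -3.273
vertex -3.653 2.563 -3.756
endloop
endfacet
facet normal -0.843 -0.399 -0.361
outer loop
vertex -3.904 2.849 -3.485
vertex -3.653 2.563 -3.756
vertex -3.762 1.718 -2.567
endloop
endfacet
facet normal 0.318 0.785 -0.531
outer loop
vertex -3.653 2.563 -3.756
vertex -3.338 2.762 -3.273
vertex -3.218 2.394 -3.745
endloop
endfacet
facet normal -0.284 -0.769 -0.573
outer loop
vertex -3.653 2.563 -3.756
vertex -3.218 2.394 -3.745
vertex -3.762 1.718 -2.567
endloop
endfacet
facet normal 0.318 0.785 -0.531
outer loop
vertex -3.218 2.394 -3.745
vertex -3.338 2.762 -3.273
vertex -2.853 2.441 -3.457
endloop
endfacet
facet normal 0.370 -0.869 -0.328
outer loop
vertex -3.218 2.394 -3.745
vertex -2.853 2.441 -3.457
vertex -3.762 1.718 -2.567
endloop
endfacet
facet normal 0.319 0.785 -0.531
outer loop
vertex -2.853 2.441 -3.457
vertex -3.338 2.762 -3.273
vertex -2.772 2.675 -3.062
endloop
endfacet
facet normal 0.733 -0.640 0.229
outer loop
vertex -2.853 2.441 -3.457
vertex -2.772 2.675 -3.062
vertex -3.762 1.718 -2.567
endloop
endfacet

endsolid
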